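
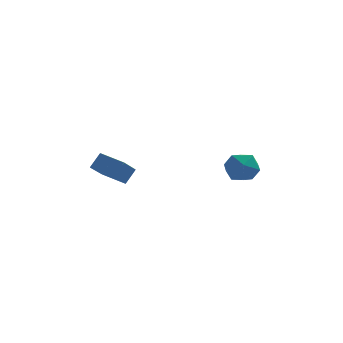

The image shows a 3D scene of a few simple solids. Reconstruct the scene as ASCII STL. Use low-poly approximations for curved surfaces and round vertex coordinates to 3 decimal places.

solid 
facet normal -0.456 -0.392 -0.799
outer loop
vertex -3.493 -5.107 3.828
vertex -4.778 -4.488 4.258
vertex -3.038 -3.399 2.731
endloop
endfacet
facet normal 0.863 -0.415 -0.288
outer loop
vertex -2.542 -2.972 3.602
vertex -3.493 -5.107 3.828
vertex -3.038 -3.399 2.731
endloop
endfacet
facet normal -0.456 -0.392 -0.799
outer loop
vertex -3.038 -3.399 2.731
vertex -4.778 -4.488 4.258
vertex -4.324 -2.781 3.161
endloop
endfacet
facet normal 0.218 0.821 -0.527
outer loop
vertex -4.324 -2.781 3.161
vertex -2.542 -2.972 3.602
vertex -3.038 -3.399 2.731
endloop
endfacet
facet normal -0.219 -0.821 0.527
outer loop
vertex -3.493 -5.107 3.828
vertex -4.282 -4.061 5.129
vertex -4.778 -4.488 4.258
endloop
endfacet
facet normal 0.863 -0.415 -0.289
outer loop
vertex -2.996 -4.679 4.699
vertex -3.493 -5.107 3.828
vertex -2.542 -2.972 3.602
endloop
endfacet
facet normal -0.218 -0.821 0.528
outer loop
vertex -2.996 -4.679 4.699
vertex -4.282 -4.061 5.129
vertex -3.493 -5.107 3.828
endloop
endfacet
facet normal -0.863 0.415 0.288
outer loop
vertex -4.778 -4.488 4.258
vertex -4.282 -4.061 5.129
vertex -4.324 -2.781 3.161
endloop
endfacet
facet normal 0.219 0.821 -0.528
outer loop
vertex -3.827 -2.353 4.032
vertex -2.542 -2.972 3.602
vertex -4.324 -2.781 3.161
endloop
endfacet
facet normal -0.863 0.415 0.288
outer loop
vertex -4.324 -2.781 3.161
vertex -4.282 -4.061 5.129
vertex -3.827 -2.353 4.032
endloop
endfacet
facet normal 0.456 0.392 0.799
outer loop
vertex -3.827 -2.353 4.032
vertex -2.996 -4.679 4.699
vertex -2.542 -2.972 3.602
endloop
endfacet
facet normal 0.456 0.392 0.799
outer loop
vertex -4.282 -4.061 5.129
vertex -2.996 -4.679 4.699
vertex -3.827 -2.353 4.032
endloop
endfacet
facet normal 0.505 0.674 -0.539
outer loop
vertex 3.546 -2.102 2.711
vertex 2.896 -1.301 3.104
vertex 3.824 -1.57 3.638
endloop
endfacet
facet normal 0.927 0.129 -0.352
outer loop
vertex 3.546 -2.102 2.711
vertex 3.824 -1.57 3.638
vertex 3.951 -2.664 3.57
endloop
endfacet
facet normal 0.639 -0.470 -0.609
outer loop
vertex 3.546 -2.102 2.711
vertex 3.951 -2.664 3.57
vertex 3.102 -3.072 2.994
endloop
endfacet
facet normal 0.039 -0.296 -0.954
outer loop
vertex 3.546 -2.102 2.711
vertex 3.102 -3.072 2.994
vertex 2.449 -2.229 2.706
endloop
endfacet
facet normal -0.043 0.411 -0.910
outer loop
vertex 3.546 -2.102 2.711
vertex 2.449 -2.229 2.706
vertex 2.896 -1.301 3.104
endloop
endfacet
facet normal 0.929 0.085 0.360
outer loop
vertex 3.951 -2.664 3.57
vertex 3.824 -1.57 3.638
vertex 3.551 -2.211 4.494
endloop
endfacet
facet normal 0.247 0.967 0.058
outer loop
vertex 3.824 -1.57 3.638
vertex 2.896 -1.301 3.104
vertex 2.898 -1.368 4.206
endloop
endfacet
facet normal -0.641 0.542 -0.543
outer loop
vertex 2.896 -1.301 3.104
vertex 2.449 -2.229 2.706
vertex 2.049 -1.776 3.63
endloop
endfacet
facet normal -0.508 -0.604 -0.614
outer loop
vertex 2.449 -2.229 2.706
vertex 3.102 -3.072 2.994
vertex 2.176 -2.87 3.562
endloop
endfacet
facet normal 0.462 -0.885 -0.055
outer loop
vertex 3.102 -3.072 2.994
vertex 3.951 -2.664 3.57
vertex 3.104 -3.139 4.096
endloop
endfacet
facet normal -0.039 0.296 0.954
outer loop
vertex 2.454 -2.338 4.489
vertex 3.551 -2.211 4.494
vertex 2.898 -1.368 4.206
endloop
endfacet
facet normal -0.639 0.470 0.609
outer loop
vertex 2.454 -2.338 4.489
vertex 2.898 -1.368 4.206
vertex 2.049 -1.776 3.63
endloop
endfacet
facet normal -0.927 -0.129 0.352
outer loop
vertex 2.454 -2.338 4.489
vertex 2.049 -1.776 3.63
vertex 2.176 -2.87 3.562
endloop
endfacet
facet normal -0.505 -0.674 0.539
outer loop
vertex 2.454 -2.338 4.489
vertex 2.176 -2.87 3.562
vertex 3.104 -3.139 4.096
endloop
endfacet
facet normal 0.043 -0.411 0.910
outer loop
vertex 2.454 -2.338 4.489
vertex 3.104 -3.139 4.096
vertex 3.551 -2.211 4.494
endloop
endfacet
facet normal 0.508 0.604 0.614
outer loop
vertex 2.898 -1.368 4.206
vertex 3.551 -2.211 4.494
vertex 3.824 -1.57 3.638
endloop
endfacet
facet normal -0.462 0.885 0.055
outer loop
vertex 2.049 -1.776 3.63
vertex 2.898 -1.368 4.206
vertex 2.896 -1.301 3.104
endloop
endfacet
facet normal -0.929 -0.085 -0.360
outer loop
vertex 2.176 -2.87 3.562
vertex 2.049 -1.776 3.63
vertex 2.449 -2.229 2.706
endloop
endfacet
facet normal -0.247 -0.967 -0.058
outer loop
vertex 3.104 -3.139 4.096
vertex 2.176 -2.87 3.562
vertex 3.102 -3.072 2.994
endloop
endfacet
facet normal 0.641 -0.542 0.543
outer loop
vertex 3.551 -2.211 4.494
vertex 3.104 -3.139 4.096
vertex 3.951 -2.664 3.57
endloop
endfacet

endsolid


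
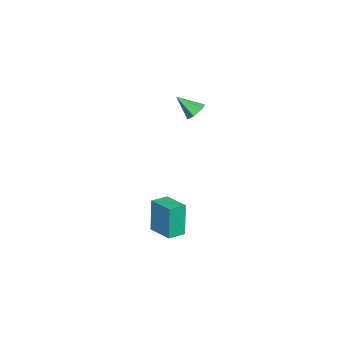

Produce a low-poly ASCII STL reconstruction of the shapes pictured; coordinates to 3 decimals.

solid 
facet normal -0.621 -0.778 -0.094
outer loop
vertex 3.522 -3.219 -2.592
vertex 2.711 -2.559 -2.694
vertex 3.8 -3.194 -4.633
endloop
endfacet
facet normal 0.772 -0.628 0.097
outer loop
vertex 4.769 -1.981 -4.486
vertex 3.522 -3.219 -2.592
vertex 3.8 -3.194 -4.633
endloop
endfacet
facet normal -0.621 -0.778 -0.094
outer loop
vertex 3.8 -3.194 -4.633
vertex 2.711 -2.559 -2.694
vertex 2.989 -2.535 -4.735
endloop
endfacet
facet normal 0.135 0.012 -0.991
outer loop
vertex 2.989 -2.535 -4.735
vertex 4.769 -1.981 -4.486
vertex 3.8 -3.194 -4.633
endloop
endfacet
facet normal -0.135 -0.012 0.991
outer loop
vertex 3.522 -3.219 -2.592
vertex 3.68 -1.346 -2.547
vertex 2.711 -2.559 -2.694
endloop
endfacet
facet normal 0.772 -0.628 0.098
outer loop
vertex 4.491 -2.005 -2.445
vertex 3.522 -3.219 -2.592
vertex 4.769 -1.981 -4.486
endloop
endfacet
facet normal -0.135 -0.012 0.991
outer loop
vertex 4.491 -2.005 -2.445
vertex 3.68 -1.346 -2.547
vertex 3.522 -3.219 -2.592
endloop
endfacet
facet normal -0.772 0.628 -0.098
outer loop
vertex 2.711 -2.559 -2.694
vertex 3.68 -1.346 -2.547
vertex 2.989 -2.535 -4.735
endloop
endfacet
facet normal 0.135 0.012 -0.991
outer loop
vertex 3.958 -1.321 -4.588
vertex 4.769 -1.981 -4.486
vertex 2.989 -2.535 -4.735
endloop
endfacet
facet normal -0.772 0.628 -0.097
outer loop
vertex 2.989 -2.535 -4.735
vertex 3.68 -1.346 -2.547
vertex 3.958 -1.321 -4.588
endloop
endfacet
facet normal 0.621 0.778 0.094
outer loop
vertex 3.958 -1.321 -4.588
vertex 4.491 -2.005 -2.445
vertex 4.769 -1.981 -4.486
endloop
endfacet
facet normal 0.621 0.778 0.094
outer loop
vertex 3.68 -1.346 -2.547
vertex 4.491 -2.005 -2.445
vertex 3.958 -1.321 -4.588
endloop
endfacet
facet normal 0.055 0.749 -0.660
outer loop
vertex 1.536 -1.735 2.652
vertex 1.16 -1.361 3.045
vertex 1.817 -1.352 3.11
endloop
endfacet
facet normal 0.819 -0.574 -0.023
outer loop
vertex 1.536 -1.735 2.652
vertex 1.817 -1.352 3.11
vertex 1.08 -2.439 3.995
endloop
endfacet
facet normal 0.055 0.749 -0.660
outer loop
vertex 1.817 -1.352 3.11
vertex 1.16 -1.361 3.045
vertex 1.441 -0.978 3.503
endloop
endfacet
facet normal 0.742 0.042 0.669
outer loop
vertex 1.817 -1.352 3.11
vertex 1.441 -0.978 3.503
vertex 1.08 -2.439 3.995
endloop
endfacet
facet normal 0.056 0.749 -0.661
outer loop
vertex 1.441 -0.978 3.503
vertex 1.16 -1.361 3.045
vertex 0.784 -0.987 3.437
endloop
endfacet
facet normal -0.099 0.339 0.935
outer loop
vertex 1.441 -0.978 3.503
vertex 0.784 -0.987 3.437
vertex 1.08 -2.439 3.995
endloop
endfacet
facet normal 0.056 0.749 -0.660
outer loop
vertex 0.784 -0.987 3.437
vertex 1.16 -1.361 3.045
vertex 0.504 -1.37 2.979
endloop
endfacet
facet normal -0.860 0.020 0.509
outer loop
vertex 0.784 -0.987 3.437
vertex 0.504 -1.37 2.979
vertex 1.08 -2.439 3.995
endloop
endfacet
facet normal 0.056 0.750 -0.660
outer loop
vertex 0.504 -1.37 2.979
vertex 1.16 -1.361 3.045
vertex 0.88 -1.744 2.586
endloop
endfacet
facet normal -0.783 -0.595 -0.182
outer loop
vertex 0.504 -1.37 2.979
vertex 0.88 -1.744 2.586
vertex 1.08 -2.439 3.995
endloop
endfacet
facet normal 0.056 0.750 -0.660
outer loop
vertex 0.88 -1.744 2.586
vertex 1.16 -1.361 3.045
vertex 1.536 -1.735 2.652
endloop
endfacet
facet normal 0.057 -0.892 -0.448
outer loop
vertex 0.88 -1.744 2.586
vertex 1.536 -1.735 2.652
vertex 1.08 -2.439 3.995
endloop
endfacet

endsolid


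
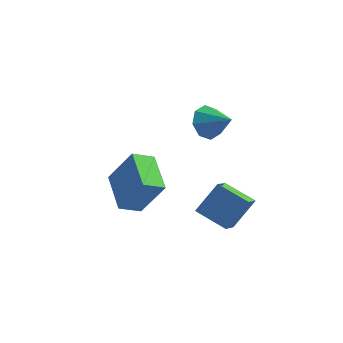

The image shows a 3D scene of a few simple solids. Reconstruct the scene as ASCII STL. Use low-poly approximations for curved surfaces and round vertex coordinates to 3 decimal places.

solid 
facet normal -0.362 -0.484 -0.797
outer loop
vertex 1.602 -1.06 -1.46
vertex 1.419 0.006 -2.025
vertex 3.038 -1.135 -2.066
endloop
endfacet
facet normal 0.150 -0.874 0.463
outer loop
vertex 3.641 -0.326 -0.735
vertex 1.602 -1.06 -1.46
vertex 3.038 -1.135 -2.066
endloop
endfacet
facet normal -0.362 -0.484 -0.797
outer loop
vertex 3.038 -1.135 -2.066
vertex 1.419 0.006 -2.025
vertex 2.855 -0.069 -2.631
endloop
endfacet
facet normal 0.920 -0.048 -0.388
outer loop
vertex 2.855 -0.069 -2.631
vertex 3.641 -0.326 -0.735
vertex 3.038 -1.135 -2.066
endloop
endfacet
facet normal -0.920 0.048 0.388
outer loop
vertex 1.602 -1.06 -1.46
vertex 2.022 0.815 -0.694
vertex 1.419 0.006 -2.025
endloop
endfacet
facet normal 0.150 -0.874 0.463
outer loop
vertex 2.205 -0.251 -0.129
vertex 1.602 -1.06 -1.46
vertex 3.641 -0.326 -0.735
endloop
endfacet
facet normal -0.920 0.048 0.388
outer loop
vertex 2.205 -0.251 -0.129
vertex 2.022 0.815 -0.694
vertex 1.602 -1.06 -1.46
endloop
endfacet
facet normal -0.150 0.874 -0.463
outer loop
vertex 1.419 0.006 -2.025
vertex 2.022 0.815 -0.694
vertex 2.855 -0.069 -2.631
endloop
endfacet
facet normal 0.920 -0.048 -0.388
outer loop
vertex 3.458 0.74 -1.3
vertex 3.641 -0.326 -0.735
vertex 2.855 -0.069 -2.631
endloop
endfacet
facet normal -0.150 0.874 -0.463
outer loop
vertex 2.855 -0.069 -2.631
vertex 2.022 0.815 -0.694
vertex 3.458 0.74 -1.3
endloop
endfacet
facet normal 0.362 0.484 0.797
outer loop
vertex 3.458 0.74 -1.3
vertex 2.205 -0.251 -0.129
vertex 3.641 -0.326 -0.735
endloop
endfacet
facet normal 0.362 0.484 0.797
outer loop
vertex 2.022 0.815 -0.694
vertex 2.205 -0.251 -0.129
vertex 3.458 0.74 -1.3
endloop
endfacet
facet normal -0.882 0.177 -0.436
outer loop
vertex 2.203 -0.019 2.736
vertex 1.789 -0.352 3.438
vertex 2.067 0.449 3.201
endloop
endfacet
facet normal 0.821 0.504 -0.267
outer loop
vertex 2.203 -0.019 2.736
vertex 2.067 0.449 3.201
vertex 2.971 -0.588 4.022
endloop
endfacet
facet normal -0.882 0.177 -0.437
outer loop
vertex 2.067 0.449 3.201
vertex 1.789 -0.352 3.438
vertex 1.768 0.448 3.804
endloop
endfacet
facet normal 0.592 0.750 0.295
outer loop
vertex 2.067 0.449 3.201
vertex 1.768 0.448 3.804
vertex 2.971 -0.588 4.022
endloop
endfacet
facet normal -0.882 0.177 -0.437
outer loop
vertex 1.768 0.448 3.804
vertex 1.789 -0.352 3.438
vertex 1.481 -0.021 4.193
endloop
endfacet
facet normal 0.285 0.503 0.816
outer loop
vertex 1.768 0.448 3.804
vertex 1.481 -0.021 4.193
vertex 2.971 -0.588 4.022
endloop
endfacet
facet normal -0.882 0.177 -0.437
outer loop
vertex 1.481 -0.021 4.193
vertex 1.789 -0.352 3.438
vertex 1.375 -0.684 4.139
endloop
endfacet
facet normal 0.078 -0.093 0.993
outer loop
vertex 1.481 -0.021 4.193
vertex 1.375 -0.684 4.139
vertex 2.971 -0.588 4.022
endloop
endfacet
facet normal -0.882 0.178 -0.437
outer loop
vertex 1.375 -0.684 4.139
vertex 1.789 -0.352 3.438
vertex 1.511 -1.152 3.674
endloop
endfacet
facet normal 0.094 -0.688 0.720
outer loop
vertex 1.375 -0.684 4.139
vertex 1.511 -1.152 3.674
vertex 2.971 -0.588 4.022
endloop
endfacet
facet normal -0.882 0.178 -0.437
outer loop
vertex 1.511 -1.152 3.674
vertex 1.789 -0.352 3.438
vertex 1.81 -1.151 3.071
endloop
endfacet
facet normal 0.323 -0.933 0.158
outer loop
vertex 1.511 -1.152 3.674
vertex 1.81 -1.151 3.071
vertex 2.971 -0.588 4.022
endloop
endfacet
facet normal -0.882 0.177 -0.437
outer loop
vertex 1.81 -1.151 3.071
vertex 1.789 -0.352 3.438
vertex 2.097 -0.682 2.682
endloop
endfacet
facet normal 0.630 -0.687 -0.363
outer loop
vertex 1.81 -1.151 3.071
vertex 2.097 -0.682 2.682
vertex 2.971 -0.588 4.022
endloop
endfacet
facet normal -0.882 0.177 -0.437
outer loop
vertex 2.097 -0.682 2.682
vertex 1.789 -0.352 3.438
vertex 2.203 -0.019 2.736
endloop
endfacet
facet normal 0.837 -0.090 -0.540
outer loop
vertex 2.097 -0.682 2.682
vertex 2.203 -0.019 2.736
vertex 2.971 -0.588 4.022
endloop
endfacet
facet normal -0.555 -0.730 0.399
outer loop
vertex -0.029 -2.486 0.397
vertex -1.294 -1.107 1.158
vertex -1.13 -2.568 -1.283
endloop
endfacet
facet normal 0.626 -0.682 -0.377
outer loop
vertex -0.526 -1.773 -1.718
vertex -0.029 -2.486 0.397
vertex -1.13 -2.568 -1.283
endloop
endfacet
facet normal -0.554 -0.730 0.400
outer loop
vertex -1.13 -2.568 -1.283
vertex -1.294 -1.107 1.158
vertex -2.395 -1.19 -0.521
endloop
endfacet
facet normal -0.548 -0.041 -0.836
outer loop
vertex -2.395 -1.19 -0.521
vertex -0.526 -1.773 -1.718
vertex -1.13 -2.568 -1.283
endloop
endfacet
facet normal 0.548 0.041 0.836
outer loop
vertex -0.029 -2.486 0.397
vertex -0.69 -0.312 0.723
vertex -1.294 -1.107 1.158
endloop
endfacet
facet normal 0.627 -0.682 -0.377
outer loop
vertex 0.575 -1.69 -0.039
vertex -0.029 -2.486 0.397
vertex -0.526 -1.773 -1.718
endloop
endfacet
facet normal 0.548 0.041 0.835
outer loop
vertex 0.575 -1.69 -0.039
vertex -0.69 -0.312 0.723
vertex -0.029 -2.486 0.397
endloop
endfacet
facet normal -0.626 0.682 0.377
outer loop
vertex -1.294 -1.107 1.158
vertex -0.69 -0.312 0.723
vertex -2.395 -1.19 -0.521
endloop
endfacet
facet normal -0.548 -0.042 -0.835
outer loop
vertex -1.791 -0.394 -0.957
vertex -0.526 -1.773 -1.718
vertex -2.395 -1.19 -0.521
endloop
endfacet
facet normal -0.626 0.682 0.377
outer loop
vertex -2.395 -1.19 -0.521
vertex -0.69 -0.312 0.723
vertex -1.791 -0.394 -0.957
endloop
endfacet
facet normal 0.555 0.730 -0.400
outer loop
vertex -1.791 -0.394 -0.957
vertex 0.575 -1.69 -0.039
vertex -0.526 -1.773 -1.718
endloop
endfacet
facet normal 0.555 0.730 -0.399
outer loop
vertex -0.69 -0.312 0.723
vertex 0.575 -1.69 -0.039
vertex -1.791 -0.394 -0.957
endloop
endfacet

endsolid


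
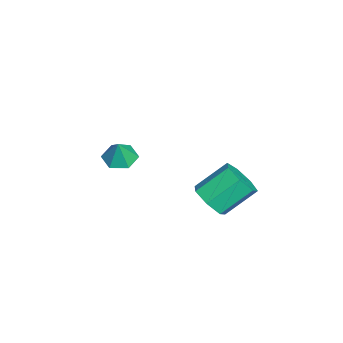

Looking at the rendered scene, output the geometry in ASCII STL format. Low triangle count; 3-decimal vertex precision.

solid 
facet normal 0.307 -0.714 -0.629
outer loop
vertex 5.199 2.186 -0.733
vertex 4.283 2.242 -1.243
vertex 5.167 2.78 -1.423
endloop
endfacet
facet normal 0.951 0.254 0.174
outer loop
vertex 5.199 2.186 -0.733
vertex 5.167 2.78 -1.423
vertex 4.593 3.602 0.512
endloop
endfacet
facet normal 0.951 0.255 0.174
outer loop
vertex 4.593 3.602 0.512
vertex 5.167 2.78 -1.423
vertex 4.56 4.195 -0.178
endloop
endfacet
facet normal -0.306 0.715 0.629
outer loop
vertex 4.593 3.602 0.512
vertex 4.56 4.195 -0.178
vertex 3.677 3.658 0.003
endloop
endfacet
facet normal 0.307 -0.714 -0.629
outer loop
vertex 5.167 2.78 -1.423
vertex 4.283 2.242 -1.243
vertex 4.469 2.969 -1.978
endloop
endfacet
facet normal 0.565 0.668 -0.484
outer loop
vertex 5.167 2.78 -1.423
vertex 4.469 2.969 -1.978
vertex 4.56 4.195 -0.178
endloop
endfacet
facet normal 0.565 0.668 -0.484
outer loop
vertex 4.56 4.195 -0.178
vertex 4.469 2.969 -1.978
vertex 3.862 4.384 -0.733
endloop
endfacet
facet normal -0.306 0.715 0.628
outer loop
vertex 4.56 4.195 -0.178
vertex 3.862 4.384 -0.733
vertex 3.677 3.658 0.003
endloop
endfacet
facet normal 0.306 -0.714 -0.629
outer loop
vertex 4.469 2.969 -1.978
vertex 4.283 2.242 -1.243
vertex 3.631 2.611 -1.979
endloop
endfacet
facet normal -0.246 0.579 -0.778
outer loop
vertex 4.469 2.969 -1.978
vertex 3.631 2.611 -1.979
vertex 3.862 4.384 -0.733
endloop
endfacet
facet normal -0.247 0.578 -0.777
outer loop
vertex 3.862 4.384 -0.733
vertex 3.631 2.611 -1.979
vertex 3.025 4.026 -0.733
endloop
endfacet
facet normal -0.306 0.715 0.629
outer loop
vertex 3.862 4.384 -0.733
vertex 3.025 4.026 -0.733
vertex 3.677 3.658 0.003
endloop
endfacet
facet normal 0.306 -0.715 -0.629
outer loop
vertex 3.631 2.611 -1.979
vertex 4.283 2.242 -1.243
vertex 3.284 1.975 -1.425
endloop
endfacet
facet normal -0.873 0.054 -0.485
outer loop
vertex 3.631 2.611 -1.979
vertex 3.284 1.975 -1.425
vertex 3.025 4.026 -0.733
endloop
endfacet
facet normal -0.872 0.054 -0.486
outer loop
vertex 3.025 4.026 -0.733
vertex 3.284 1.975 -1.425
vertex 2.678 3.39 -0.18
endloop
endfacet
facet normal -0.307 0.714 0.629
outer loop
vertex 3.025 4.026 -0.733
vertex 2.678 3.39 -0.18
vertex 3.677 3.658 0.003
endloop
endfacet
facet normal 0.306 -0.715 -0.629
outer loop
vertex 3.284 1.975 -1.425
vertex 4.283 2.242 -1.243
vertex 3.69 1.541 -0.734
endloop
endfacet
facet normal -0.841 -0.512 0.173
outer loop
vertex 3.284 1.975 -1.425
vertex 3.69 1.541 -0.734
vertex 2.678 3.39 -0.18
endloop
endfacet
facet normal -0.842 -0.512 0.172
outer loop
vertex 2.678 3.39 -0.18
vertex 3.69 1.541 -0.734
vertex 3.083 2.956 0.511
endloop
endfacet
facet normal -0.307 0.715 0.629
outer loop
vertex 2.678 3.39 -0.18
vertex 3.083 2.956 0.511
vertex 3.677 3.658 0.003
endloop
endfacet
facet normal 0.306 -0.715 -0.628
outer loop
vertex 3.69 1.541 -0.734
vertex 4.283 2.242 -1.243
vertex 4.542 1.635 -0.426
endloop
endfacet
facet normal -0.177 -0.692 0.700
outer loop
vertex 3.69 1.541 -0.734
vertex 4.542 1.635 -0.426
vertex 3.083 2.956 0.511
endloop
endfacet
facet normal -0.177 -0.692 0.700
outer loop
vertex 3.083 2.956 0.511
vertex 4.542 1.635 -0.426
vertex 3.936 3.05 0.819
endloop
endfacet
facet normal -0.306 0.714 0.629
outer loop
vertex 3.083 2.956 0.511
vertex 3.936 3.05 0.819
vertex 3.677 3.658 0.003
endloop
endfacet
facet normal 0.306 -0.715 -0.628
outer loop
vertex 4.542 1.635 -0.426
vertex 4.283 2.242 -1.243
vertex 5.199 2.186 -0.733
endloop
endfacet
facet normal 0.621 -0.350 0.701
outer loop
vertex 4.542 1.635 -0.426
vertex 5.199 2.186 -0.733
vertex 3.936 3.05 0.819
endloop
endfacet
facet normal 0.622 -0.350 0.701
outer loop
vertex 3.936 3.05 0.819
vertex 5.199 2.186 -0.733
vertex 4.593 3.602 0.512
endloop
endfacet
facet normal -0.306 0.714 0.629
outer loop
vertex 3.936 3.05 0.819
vertex 4.593 3.602 0.512
vertex 3.677 3.658 0.003
endloop
endfacet
facet normal -0.364 0.015 -0.931
outer loop
vertex -0.535 -2.865 -2.877
vertex -1.293 -2.44 -2.574
vertex -0.568 -1.946 -2.849
endloop
endfacet
facet normal 0.986 0.030 0.165
outer loop
vertex -0.535 -2.865 -2.877
vertex -0.568 -1.946 -2.849
vertex -0.807 -2.46 -1.326
endloop
endfacet
facet normal -0.363 0.015 -0.932
outer loop
vertex -0.568 -1.946 -2.849
vertex -1.293 -2.44 -2.574
vertex -1.325 -1.521 -2.547
endloop
endfacet
facet normal 0.560 0.754 0.342
outer loop
vertex -0.568 -1.946 -2.849
vertex -1.325 -1.521 -2.547
vertex -0.807 -2.46 -1.326
endloop
endfacet
facet normal -0.363 0.015 -0.932
outer loop
vertex -1.325 -1.521 -2.547
vertex -1.293 -2.44 -2.574
vertex -2.051 -2.015 -2.272
endloop
endfacet
facet normal -0.241 0.717 0.654
outer loop
vertex -1.325 -1.521 -2.547
vertex -2.051 -2.015 -2.272
vertex -0.807 -2.46 -1.326
endloop
endfacet
facet normal -0.363 0.015 -0.932
outer loop
vertex -2.051 -2.015 -2.272
vertex -1.293 -2.44 -2.574
vertex -2.019 -2.934 -2.299
endloop
endfacet
facet normal -0.615 -0.045 0.787
outer loop
vertex -2.051 -2.015 -2.272
vertex -2.019 -2.934 -2.299
vertex -0.807 -2.46 -1.326
endloop
endfacet
facet normal -0.364 0.016 -0.931
outer loop
vertex -2.019 -2.934 -2.299
vertex -1.293 -2.44 -2.574
vertex -1.261 -3.359 -2.602
endloop
endfacet
facet normal -0.188 -0.770 0.610
outer loop
vertex -2.019 -2.934 -2.299
vertex -1.261 -3.359 -2.602
vertex -0.807 -2.46 -1.326
endloop
endfacet
facet normal -0.364 0.016 -0.931
outer loop
vertex -1.261 -3.359 -2.602
vertex -1.293 -2.44 -2.574
vertex -0.535 -2.865 -2.877
endloop
endfacet
facet normal 0.612 -0.733 0.299
outer loop
vertex -1.261 -3.359 -2.602
vertex -0.535 -2.865 -2.877
vertex -0.807 -2.46 -1.326
endloop
endfacet

endsolid


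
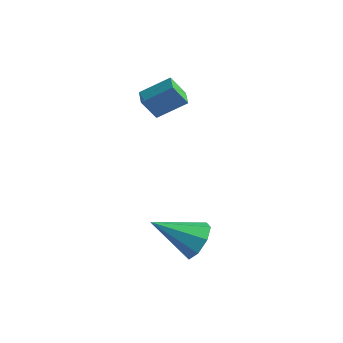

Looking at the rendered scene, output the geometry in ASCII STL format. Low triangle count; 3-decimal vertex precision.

solid 
facet normal -0.345 -0.412 0.843
outer loop
vertex -1.629 2.076 4.669
vertex -2.257 2.663 4.699
vertex -2.49 1.195 3.886
endloop
endfacet
facet normal 0.730 -0.683 -0.035
outer loop
vertex -2.103 1.657 2.941
vertex -1.629 2.076 4.669
vertex -2.49 1.195 3.886
endloop
endfacet
facet normal -0.346 -0.412 0.843
outer loop
vertex -2.49 1.195 3.886
vertex -2.257 2.663 4.699
vertex -3.118 1.782 3.915
endloop
endfacet
facet normal -0.589 -0.604 -0.537
outer loop
vertex -3.118 1.782 3.915
vertex -2.103 1.657 2.941
vertex -2.49 1.195 3.886
endloop
endfacet
facet normal 0.590 0.604 0.537
outer loop
vertex -1.629 2.076 4.669
vertex -1.87 3.125 3.754
vertex -2.257 2.663 4.699
endloop
endfacet
facet normal 0.730 -0.683 -0.035
outer loop
vertex -1.242 2.538 3.725
vertex -1.629 2.076 4.669
vertex -2.103 1.657 2.941
endloop
endfacet
facet normal 0.589 0.604 0.537
outer loop
vertex -1.242 2.538 3.725
vertex -1.87 3.125 3.754
vertex -1.629 2.076 4.669
endloop
endfacet
facet normal -0.730 0.683 0.035
outer loop
vertex -2.257 2.663 4.699
vertex -1.87 3.125 3.754
vertex -3.118 1.782 3.915
endloop
endfacet
facet normal -0.590 -0.603 -0.537
outer loop
vertex -2.731 2.244 2.971
vertex -2.103 1.657 2.941
vertex -3.118 1.782 3.915
endloop
endfacet
facet normal -0.730 0.683 0.035
outer loop
vertex -3.118 1.782 3.915
vertex -1.87 3.125 3.754
vertex -2.731 2.244 2.971
endloop
endfacet
facet normal 0.345 0.413 -0.843
outer loop
vertex -2.731 2.244 2.971
vertex -1.242 2.538 3.725
vertex -2.103 1.657 2.941
endloop
endfacet
facet normal 0.346 0.412 -0.843
outer loop
vertex -1.87 3.125 3.754
vertex -1.242 2.538 3.725
vertex -2.731 2.244 2.971
endloop
endfacet
facet normal 0.644 0.560 -0.521
outer loop
vertex 2.402 -0.398 -0.134
vertex 2.048 -0.721 -0.919
vertex 1.868 -0.004 -0.371
endloop
endfacet
facet normal -0.149 0.353 0.924
outer loop
vertex 2.402 -0.398 -0.134
vertex 1.868 -0.004 -0.371
vertex 0.712 -1.879 0.159
endloop
endfacet
facet normal 0.645 0.560 -0.521
outer loop
vertex 1.868 -0.004 -0.371
vertex 2.048 -0.721 -0.919
vertex 1.44 -0.03 -0.929
endloop
endfacet
facet normal -0.673 0.554 0.490
outer loop
vertex 1.868 -0.004 -0.371
vertex 1.44 -0.03 -0.929
vertex 0.712 -1.879 0.159
endloop
endfacet
facet normal 0.645 0.560 -0.520
outer loop
vertex 1.44 -0.03 -0.929
vertex 2.048 -0.721 -0.919
vertex 1.368 -0.461 -1.482
endloop
endfacet
facet normal -0.945 0.305 -0.115
outer loop
vertex 1.44 -0.03 -0.929
vertex 1.368 -0.461 -1.482
vertex 0.712 -1.879 0.159
endloop
endfacet
facet normal 0.645 0.559 -0.521
outer loop
vertex 1.368 -0.461 -1.482
vertex 2.048 -0.721 -0.919
vertex 1.694 -1.044 -1.704
endloop
endfacet
facet normal -0.807 -0.247 -0.536
outer loop
vertex 1.368 -0.461 -1.482
vertex 1.694 -1.044 -1.704
vertex 0.712 -1.879 0.159
endloop
endfacet
facet normal 0.645 0.559 -0.521
outer loop
vertex 1.694 -1.044 -1.704
vertex 2.048 -0.721 -0.919
vertex 2.227 -1.438 -1.467
endloop
endfacet
facet normal -0.340 -0.778 -0.528
outer loop
vertex 1.694 -1.044 -1.704
vertex 2.227 -1.438 -1.467
vertex 0.712 -1.879 0.159
endloop
endfacet
facet normal 0.646 0.559 -0.520
outer loop
vertex 2.227 -1.438 -1.467
vertex 2.048 -0.721 -0.919
vertex 2.655 -1.412 -0.908
endloop
endfacet
facet normal 0.183 -0.979 -0.095
outer loop
vertex 2.227 -1.438 -1.467
vertex 2.655 -1.412 -0.908
vertex 0.712 -1.879 0.159
endloop
endfacet
facet normal 0.646 0.559 -0.521
outer loop
vertex 2.655 -1.412 -0.908
vertex 2.048 -0.721 -0.919
vertex 2.727 -0.981 -0.356
endloop
endfacet
facet normal 0.456 -0.730 0.510
outer loop
vertex 2.655 -1.412 -0.908
vertex 2.727 -0.981 -0.356
vertex 0.712 -1.879 0.159
endloop
endfacet
facet normal 0.646 0.558 -0.521
outer loop
vertex 2.727 -0.981 -0.356
vertex 2.048 -0.721 -0.919
vertex 2.402 -0.398 -0.134
endloop
endfacet
facet normal 0.317 -0.178 0.931
outer loop
vertex 2.727 -0.981 -0.356
vertex 2.402 -0.398 -0.134
vertex 0.712 -1.879 0.159
endloop
endfacet

endsolid


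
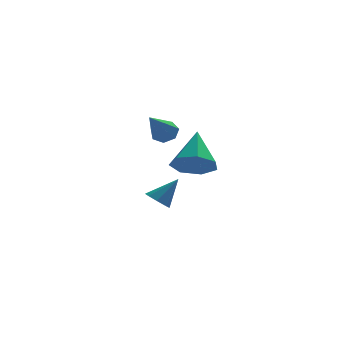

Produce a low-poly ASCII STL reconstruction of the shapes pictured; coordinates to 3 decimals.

solid 
facet normal -0.190 -0.714 -0.674
outer loop
vertex -0.668 -1.984 1.376
vertex -1.386 -1.5 1.066
vertex -0.511 -1.469 0.786
endloop
endfacet
facet normal 0.956 0.042 0.291
outer loop
vertex -0.668 -1.984 1.376
vertex -0.511 -1.469 0.786
vertex -1.034 -0.18 2.314
endloop
endfacet
facet normal -0.190 -0.714 -0.674
outer loop
vertex -0.511 -1.469 0.786
vertex -1.386 -1.5 1.066
vertex -1.013 -0.978 0.408
endloop
endfacet
facet normal 0.765 0.597 -0.241
outer loop
vertex -0.511 -1.469 0.786
vertex -1.013 -0.978 0.408
vertex -1.034 -0.18 2.314
endloop
endfacet
facet normal -0.191 -0.713 -0.674
outer loop
vertex -1.013 -0.978 0.408
vertex -1.386 -1.5 1.066
vertex -1.796 -0.879 0.525
endloop
endfacet
facet normal 0.059 0.921 -0.385
outer loop
vertex -1.013 -0.978 0.408
vertex -1.796 -0.879 0.525
vertex -1.034 -0.18 2.314
endloop
endfacet
facet normal -0.191 -0.713 -0.674
outer loop
vertex -1.796 -0.879 0.525
vertex -1.386 -1.5 1.066
vertex -2.271 -1.248 1.05
endloop
endfacet
facet normal -0.635 0.772 -0.031
outer loop
vertex -1.796 -0.879 0.525
vertex -2.271 -1.248 1.05
vertex -1.034 -0.18 2.314
endloop
endfacet
facet normal -0.191 -0.713 -0.674
outer loop
vertex -2.271 -1.248 1.05
vertex -1.386 -1.5 1.066
vertex -2.08 -1.807 1.587
endloop
endfacet
facet normal -0.791 0.261 0.553
outer loop
vertex -2.271 -1.248 1.05
vertex -2.08 -1.807 1.587
vertex -1.034 -0.18 2.314
endloop
endfacet
facet normal -0.191 -0.713 -0.674
outer loop
vertex -2.08 -1.807 1.587
vertex -1.386 -1.5 1.066
vertex -1.366 -2.135 1.732
endloop
endfacet
facet normal -0.293 -0.227 0.929
outer loop
vertex -2.08 -1.807 1.587
vertex -1.366 -2.135 1.732
vertex -1.034 -0.18 2.314
endloop
endfacet
facet normal -0.190 -0.713 -0.675
outer loop
vertex -1.366 -2.135 1.732
vertex -1.386 -1.5 1.066
vertex -0.668 -1.984 1.376
endloop
endfacet
facet normal 0.485 -0.324 0.812
outer loop
vertex -1.366 -2.135 1.732
vertex -0.668 -1.984 1.376
vertex -1.034 -0.18 2.314
endloop
endfacet
facet normal -0.634 -0.173 -0.754
outer loop
vertex -1.944 1.531 -2.108
vertex -2.325 1.303 -1.735
vertex -2.223 1.834 -1.943
endloop
endfacet
facet normal 0.653 0.723 -0.225
outer loop
vertex -1.944 1.531 -2.108
vertex -2.223 1.834 -1.943
vertex -1.475 1.537 -0.725
endloop
endfacet
facet normal -0.633 -0.174 -0.755
outer loop
vertex -2.223 1.834 -1.943
vertex -2.325 1.303 -1.735
vertex -2.562 1.826 -1.657
endloop
endfacet
facet normal 0.117 0.979 0.167
outer loop
vertex -2.223 1.834 -1.943
vertex -2.562 1.826 -1.657
vertex -1.475 1.537 -0.725
endloop
endfacet
facet normal -0.633 -0.175 -0.754
outer loop
vertex -2.562 1.826 -1.657
vertex -2.325 1.303 -1.735
vertex -2.762 1.511 -1.416
endloop
endfacet
facet normal -0.349 0.699 0.624
outer loop
vertex -2.562 1.826 -1.657
vertex -2.762 1.511 -1.416
vertex -1.475 1.537 -0.725
endloop
endfacet
facet normal -0.634 -0.176 -0.753
outer loop
vertex -2.762 1.511 -1.416
vertex -2.325 1.303 -1.735
vertex -2.705 1.074 -1.362
endloop
endfacet
facet normal -0.473 0.047 0.880
outer loop
vertex -2.762 1.511 -1.416
vertex -2.705 1.074 -1.362
vertex -1.475 1.537 -0.725
endloop
endfacet
facet normal -0.634 -0.176 -0.753
outer loop
vertex -2.705 1.074 -1.362
vertex -2.325 1.303 -1.735
vertex -2.426 0.771 -1.526
endloop
endfacet
facet normal -0.183 -0.593 0.784
outer loop
vertex -2.705 1.074 -1.362
vertex -2.426 0.771 -1.526
vertex -1.475 1.537 -0.725
endloop
endfacet
facet normal -0.634 -0.176 -0.753
outer loop
vertex -2.426 0.771 -1.526
vertex -2.325 1.303 -1.735
vertex -2.087 0.779 -1.813
endloop
endfacet
facet normal 0.353 -0.849 0.393
outer loop
vertex -2.426 0.771 -1.526
vertex -2.087 0.779 -1.813
vertex -1.475 1.537 -0.725
endloop
endfacet
facet normal -0.633 -0.175 -0.754
outer loop
vertex -2.087 0.779 -1.813
vertex -2.325 1.303 -1.735
vertex -1.887 1.094 -2.054
endloop
endfacet
facet normal 0.820 -0.569 -0.064
outer loop
vertex -2.087 0.779 -1.813
vertex -1.887 1.094 -2.054
vertex -1.475 1.537 -0.725
endloop
endfacet
facet normal -0.633 -0.176 -0.754
outer loop
vertex -1.887 1.094 -2.054
vertex -2.325 1.303 -1.735
vertex -1.944 1.531 -2.108
endloop
endfacet
facet normal 0.944 0.083 -0.320
outer loop
vertex -1.887 1.094 -2.054
vertex -1.944 1.531 -2.108
vertex -1.475 1.537 -0.725
endloop
endfacet
facet normal 0.411 0.657 -0.631
outer loop
vertex -1.326 4.021 1.49
vertex -1.654 3.795 1.041
vertex -1.791 4.242 1.417
endloop
endfacet
facet normal 0.058 0.422 0.905
outer loop
vertex -1.326 4.021 1.49
vertex -1.791 4.242 1.417
vertex -2.446 2.525 2.259
endloop
endfacet
facet normal 0.411 0.657 -0.632
outer loop
vertex -1.791 4.242 1.417
vertex -1.654 3.795 1.041
vertex -2.153 4.126 1.061
endloop
endfacet
facet normal -0.679 0.515 0.523
outer loop
vertex -1.791 4.242 1.417
vertex -2.153 4.126 1.061
vertex -2.446 2.525 2.259
endloop
endfacet
facet normal 0.411 0.658 -0.631
outer loop
vertex -2.153 4.126 1.061
vertex -1.654 3.795 1.041
vertex -2.139 3.761 0.69
endloop
endfacet
facet normal -0.988 0.088 -0.124
outer loop
vertex -2.153 4.126 1.061
vertex -2.139 3.761 0.69
vertex -2.446 2.525 2.259
endloop
endfacet
facet normal 0.410 0.659 -0.631
outer loop
vertex -2.139 3.761 0.69
vertex -1.654 3.795 1.041
vertex -1.759 3.422 0.583
endloop
endfacet
facet normal -0.637 -0.540 -0.550
outer loop
vertex -2.139 3.761 0.69
vertex -1.759 3.422 0.583
vertex -2.446 2.525 2.259
endloop
endfacet
facet normal 0.411 0.658 -0.630
outer loop
vertex -1.759 3.422 0.583
vertex -1.654 3.795 1.041
vertex -1.3 3.363 0.821
endloop
endfacet
facet normal 0.110 -0.894 -0.434
outer loop
vertex -1.759 3.422 0.583
vertex -1.3 3.363 0.821
vertex -2.446 2.525 2.259
endloop
endfacet
facet normal 0.410 0.658 -0.632
outer loop
vertex -1.3 3.363 0.821
vertex -1.654 3.795 1.041
vertex -1.107 3.63 1.224
endloop
endfacet
facet normal 0.692 -0.709 0.138
outer loop
vertex -1.3 3.363 0.821
vertex -1.107 3.63 1.224
vertex -2.446 2.525 2.259
endloop
endfacet
facet normal 0.410 0.659 -0.631
outer loop
vertex -1.107 3.63 1.224
vertex -1.654 3.795 1.041
vertex -1.326 4.021 1.49
endloop
endfacet
facet normal 0.669 -0.124 0.733
outer loop
vertex -1.107 3.63 1.224
vertex -1.326 4.021 1.49
vertex -2.446 2.525 2.259
endloop
endfacet

endsolid


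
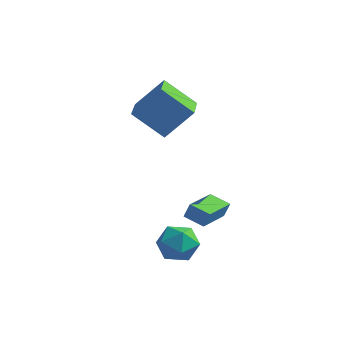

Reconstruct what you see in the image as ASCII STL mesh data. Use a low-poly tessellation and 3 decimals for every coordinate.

solid 
facet normal -0.543 -0.406 -0.735
outer loop
vertex -4.466 1.174 3.209
vertex -5.246 3.028 2.761
vertex -2.817 1.528 1.796
endloop
endfacet
facet normal 0.379 -0.900 0.217
outer loop
vertex -1.634 2.412 3.399
vertex -4.466 1.174 3.209
vertex -2.817 1.528 1.796
endloop
endfacet
facet normal -0.543 -0.406 -0.735
outer loop
vertex -2.817 1.528 1.796
vertex -5.246 3.028 2.761
vertex -3.597 3.381 1.349
endloop
endfacet
facet normal 0.750 0.161 -0.642
outer loop
vertex -3.597 3.381 1.349
vertex -1.634 2.412 3.399
vertex -2.817 1.528 1.796
endloop
endfacet
facet normal -0.750 -0.160 0.642
outer loop
vertex -4.466 1.174 3.209
vertex -4.063 3.912 4.364
vertex -5.246 3.028 2.761
endloop
endfacet
facet normal 0.379 -0.900 0.217
outer loop
vertex -3.283 2.059 4.811
vertex -4.466 1.174 3.209
vertex -1.634 2.412 3.399
endloop
endfacet
facet normal -0.750 -0.161 0.642
outer loop
vertex -3.283 2.059 4.811
vertex -4.063 3.912 4.364
vertex -4.466 1.174 3.209
endloop
endfacet
facet normal -0.378 0.900 -0.217
outer loop
vertex -5.246 3.028 2.761
vertex -4.063 3.912 4.364
vertex -3.597 3.381 1.349
endloop
endfacet
facet normal 0.750 0.160 -0.642
outer loop
vertex -2.414 4.266 2.951
vertex -1.634 2.412 3.399
vertex -3.597 3.381 1.349
endloop
endfacet
facet normal -0.379 0.900 -0.217
outer loop
vertex -3.597 3.381 1.349
vertex -4.063 3.912 4.364
vertex -2.414 4.266 2.951
endloop
endfacet
facet normal 0.543 0.406 0.735
outer loop
vertex -2.414 4.266 2.951
vertex -3.283 2.059 4.811
vertex -1.634 2.412 3.399
endloop
endfacet
facet normal 0.543 0.406 0.735
outer loop
vertex -4.063 3.912 4.364
vertex -3.283 2.059 4.811
vertex -2.414 4.266 2.951
endloop
endfacet
facet normal -0.960 0.093 0.265
outer loop
vertex 1.063 -3.449 0.996
vertex 1.135 -1.439 0.549
vertex 0.829 -3.616 0.207
endloop
endfacet
facet normal -0.035 -0.976 0.217
outer loop
vertex 1.905 -3.721 -0.089
vertex 1.063 -3.449 0.996
vertex 0.829 -3.616 0.207
endloop
endfacet
facet normal -0.960 0.094 0.263
outer loop
vertex 0.829 -3.616 0.207
vertex 1.135 -1.439 0.549
vertex 0.902 -1.607 -0.241
endloop
endfacet
facet normal -0.278 -0.199 -0.940
outer loop
vertex 0.902 -1.607 -0.241
vertex 1.905 -3.721 -0.089
vertex 0.829 -3.616 0.207
endloop
endfacet
facet normal 0.278 0.199 0.940
outer loop
vertex 1.063 -3.449 0.996
vertex 2.211 -1.544 0.253
vertex 1.135 -1.439 0.549
endloop
endfacet
facet normal -0.035 -0.975 0.218
outer loop
vertex 2.138 -3.553 0.701
vertex 1.063 -3.449 0.996
vertex 1.905 -3.721 -0.089
endloop
endfacet
facet normal 0.277 0.200 0.940
outer loop
vertex 2.138 -3.553 0.701
vertex 2.211 -1.544 0.253
vertex 1.063 -3.449 0.996
endloop
endfacet
facet normal 0.035 0.975 -0.218
outer loop
vertex 1.135 -1.439 0.549
vertex 2.211 -1.544 0.253
vertex 0.902 -1.607 -0.241
endloop
endfacet
facet normal -0.277 -0.199 -0.940
outer loop
vertex 1.977 -1.711 -0.536
vertex 1.905 -3.721 -0.089
vertex 0.902 -1.607 -0.241
endloop
endfacet
facet normal 0.035 0.976 -0.217
outer loop
vertex 0.902 -1.607 -0.241
vertex 2.211 -1.544 0.253
vertex 1.977 -1.711 -0.536
endloop
endfacet
facet normal 0.960 -0.093 -0.263
outer loop
vertex 1.977 -1.711 -0.536
vertex 2.138 -3.553 0.701
vertex 1.905 -3.721 -0.089
endloop
endfacet
facet normal 0.960 -0.094 -0.265
outer loop
vertex 2.211 -1.544 0.253
vertex 2.138 -3.553 0.701
vertex 1.977 -1.711 -0.536
endloop
endfacet
facet normal -0.395 0.747 0.535
outer loop
vertex -0.447 -2.037 -2.363
vertex -0.477 -2.72 -1.431
vertex 0.458 -2.074 -1.643
endloop
endfacet
facet normal 0.027 0.999 0.018
outer loop
vertex -0.447 -2.037 -2.363
vertex 0.458 -2.074 -1.643
vertex 0.629 -2.058 -2.787
endloop
endfacet
facet normal -0.224 0.763 -0.606
outer loop
vertex -0.447 -2.037 -2.363
vertex 0.629 -2.058 -2.787
vertex -0.2 -2.695 -3.282
endloop
endfacet
facet normal -0.801 0.363 -0.476
outer loop
vertex -0.447 -2.037 -2.363
vertex -0.2 -2.695 -3.282
vertex -0.884 -3.105 -2.443
endloop
endfacet
facet normal -0.907 0.354 0.230
outer loop
vertex -0.447 -2.037 -2.363
vertex -0.884 -3.105 -2.443
vertex -0.477 -2.72 -1.431
endloop
endfacet
facet normal 0.679 0.726 0.112
outer loop
vertex 0.629 -2.058 -2.787
vertex 0.458 -2.074 -1.643
vertex 1.264 -2.755 -2.117
endloop
endfacet
facet normal -0.004 0.317 0.948
outer loop
vertex 0.458 -2.074 -1.643
vertex -0.477 -2.72 -1.431
vertex 0.58 -3.165 -1.278
endloop
endfacet
facet normal -0.831 -0.319 0.456
outer loop
vertex -0.477 -2.72 -1.431
vertex -0.884 -3.105 -2.443
vertex -0.249 -3.802 -1.773
endloop
endfacet
facet normal -0.660 -0.304 -0.687
outer loop
vertex -0.884 -3.105 -2.443
vertex -0.2 -2.695 -3.282
vertex -0.078 -3.786 -2.917
endloop
endfacet
facet normal 0.274 0.342 -0.899
outer loop
vertex -0.2 -2.695 -3.282
vertex 0.629 -2.058 -2.787
vertex 0.857 -3.14 -3.129
endloop
endfacet
facet normal 0.801 -0.363 0.476
outer loop
vertex 0.827 -3.823 -2.197
vertex 1.264 -2.755 -2.117
vertex 0.58 -3.165 -1.278
endloop
endfacet
facet normal 0.224 -0.763 0.606
outer loop
vertex 0.827 -3.823 -2.197
vertex 0.58 -3.165 -1.278
vertex -0.249 -3.802 -1.773
endloop
endfacet
facet normal -0.027 -0.999 -0.018
outer loop
vertex 0.827 -3.823 -2.197
vertex -0.249 -3.802 -1.773
vertex -0.078 -3.786 -2.917
endloop
endfacet
facet normal 0.395 -0.747 -0.535
outer loop
vertex 0.827 -3.823 -2.197
vertex -0.078 -3.786 -2.917
vertex 0.857 -3.14 -3.129
endloop
endfacet
facet normal 0.907 -0.354 -0.230
outer loop
vertex 0.827 -3.823 -2.197
vertex 0.857 -3.14 -3.129
vertex 1.264 -2.755 -2.117
endloop
endfacet
facet normal 0.660 0.304 0.687
outer loop
vertex 0.58 -3.165 -1.278
vertex 1.264 -2.755 -2.117
vertex 0.458 -2.074 -1.643
endloop
endfacet
facet normal -0.274 -0.342 0.899
outer loop
vertex -0.249 -3.802 -1.773
vertex 0.58 -3.165 -1.278
vertex -0.477 -2.72 -1.431
endloop
endfacet
facet normal -0.679 -0.726 -0.112
outer loop
vertex -0.078 -3.786 -2.917
vertex -0.249 -3.802 -1.773
vertex -0.884 -3.105 -2.443
endloop
endfacet
facet normal 0.004 -0.317 -0.948
outer loop
vertex 0.857 -3.14 -3.129
vertex -0.078 -3.786 -2.917
vertex -0.2 -2.695 -3.282
endloop
endfacet
facet normal 0.831 0.319 -0.456
outer loop
vertex 1.264 -2.755 -2.117
vertex 0.857 -3.14 -3.129
vertex 0.629 -2.058 -2.787
endloop
endfacet

endsolid


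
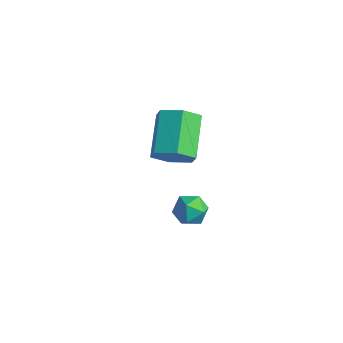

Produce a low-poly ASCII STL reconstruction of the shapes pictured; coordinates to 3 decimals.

solid 
facet normal -0.717 0.460 -0.524
outer loop
vertex 1.503 -0.727 -2.766
vertex 0.907 -1.215 -2.378
vertex 1.138 -0.46 -2.032
endloop
endfacet
facet normal -0.165 0.898 -0.409
outer loop
vertex 1.503 -0.727 -2.766
vertex 1.138 -0.46 -2.032
vertex 1.985 -0.359 -2.153
endloop
endfacet
facet normal 0.419 0.595 -0.686
outer loop
vertex 1.503 -0.727 -2.766
vertex 1.985 -0.359 -2.153
vertex 2.279 -1.052 -2.574
endloop
endfacet
facet normal 0.228 -0.031 -0.973
outer loop
vertex 1.503 -0.727 -2.766
vertex 2.279 -1.052 -2.574
vertex 1.613 -1.581 -2.713
endloop
endfacet
facet normal -0.474 -0.115 -0.873
outer loop
vertex 1.503 -0.727 -2.766
vertex 1.613 -1.581 -2.713
vertex 0.907 -1.215 -2.378
endloop
endfacet
facet normal -0.071 0.953 0.296
outer loop
vertex 1.985 -0.359 -2.153
vertex 1.138 -0.46 -2.032
vertex 1.687 -0.619 -1.387
endloop
endfacet
facet normal -0.963 0.245 0.110
outer loop
vertex 1.138 -0.46 -2.032
vertex 0.907 -1.215 -2.378
vertex 1.021 -1.148 -1.526
endloop
endfacet
facet normal -0.570 -0.684 -0.454
outer loop
vertex 0.907 -1.215 -2.378
vertex 1.613 -1.581 -2.713
vertex 1.315 -1.841 -1.947
endloop
endfacet
facet normal 0.565 -0.549 -0.616
outer loop
vertex 1.613 -1.581 -2.713
vertex 2.279 -1.052 -2.574
vertex 2.162 -1.74 -2.068
endloop
endfacet
facet normal 0.873 0.463 -0.153
outer loop
vertex 2.279 -1.052 -2.574
vertex 1.985 -0.359 -2.153
vertex 2.393 -0.985 -1.722
endloop
endfacet
facet normal -0.228 0.031 0.973
outer loop
vertex 1.797 -1.473 -1.334
vertex 1.687 -0.619 -1.387
vertex 1.021 -1.148 -1.526
endloop
endfacet
facet normal -0.419 -0.595 0.686
outer loop
vertex 1.797 -1.473 -1.334
vertex 1.021 -1.148 -1.526
vertex 1.315 -1.841 -1.947
endloop
endfacet
facet normal 0.165 -0.898 0.409
outer loop
vertex 1.797 -1.473 -1.334
vertex 1.315 -1.841 -1.947
vertex 2.162 -1.74 -2.068
endloop
endfacet
facet normal 0.717 -0.460 0.524
outer loop
vertex 1.797 -1.473 -1.334
vertex 2.162 -1.74 -2.068
vertex 2.393 -0.985 -1.722
endloop
endfacet
facet normal 0.474 0.115 0.873
outer loop
vertex 1.797 -1.473 -1.334
vertex 2.393 -0.985 -1.722
vertex 1.687 -0.619 -1.387
endloop
endfacet
facet normal -0.565 0.549 0.616
outer loop
vertex 1.021 -1.148 -1.526
vertex 1.687 -0.619 -1.387
vertex 1.138 -0.46 -2.032
endloop
endfacet
facet normal -0.873 -0.463 0.153
outer loop
vertex 1.315 -1.841 -1.947
vertex 1.021 -1.148 -1.526
vertex 0.907 -1.215 -2.378
endloop
endfacet
facet normal 0.071 -0.953 -0.296
outer loop
vertex 2.162 -1.74 -2.068
vertex 1.315 -1.841 -1.947
vertex 1.613 -1.581 -2.713
endloop
endfacet
facet normal 0.963 -0.245 -0.110
outer loop
vertex 2.393 -0.985 -1.722
vertex 2.162 -1.74 -2.068
vertex 2.279 -1.052 -2.574
endloop
endfacet
facet normal 0.570 0.684 0.454
outer loop
vertex 1.687 -0.619 -1.387
vertex 2.393 -0.985 -1.722
vertex 1.985 -0.359 -2.153
endloop
endfacet
facet normal 0.554 -0.648 -0.523
outer loop
vertex 2.169 -2.313 3.114
vertex 1.655 -2.076 2.277
vertex 2.489 -1.56 2.521
endloop
endfacet
facet normal 0.770 0.159 0.618
outer loop
vertex 2.169 -2.313 3.114
vertex 2.489 -1.56 2.521
vertex 0.979 -0.921 4.239
endloop
endfacet
facet normal 0.770 0.159 0.618
outer loop
vertex 0.979 -0.921 4.239
vertex 2.489 -1.56 2.521
vertex 1.298 -0.168 3.647
endloop
endfacet
facet normal -0.554 0.647 0.524
outer loop
vertex 0.979 -0.921 4.239
vertex 1.298 -0.168 3.647
vertex 0.465 -0.684 3.403
endloop
endfacet
facet normal 0.554 -0.648 -0.523
outer loop
vertex 2.489 -1.56 2.521
vertex 1.655 -2.076 2.277
vertex 1.975 -1.323 1.684
endloop
endfacet
facet normal 0.659 0.725 -0.199
outer loop
vertex 2.489 -1.56 2.521
vertex 1.975 -1.323 1.684
vertex 1.298 -0.168 3.647
endloop
endfacet
facet normal 0.659 0.725 -0.199
outer loop
vertex 1.298 -0.168 3.647
vertex 1.975 -1.323 1.684
vertex 0.784 0.069 2.81
endloop
endfacet
facet normal -0.554 0.647 0.524
outer loop
vertex 1.298 -0.168 3.647
vertex 0.784 0.069 2.81
vertex 0.465 -0.684 3.403
endloop
endfacet
facet normal 0.553 -0.648 -0.524
outer loop
vertex 1.975 -1.323 1.684
vertex 1.655 -2.076 2.277
vertex 1.141 -1.839 1.441
endloop
endfacet
facet normal -0.112 0.565 -0.817
outer loop
vertex 1.975 -1.323 1.684
vertex 1.141 -1.839 1.441
vertex 0.784 0.069 2.81
endloop
endfacet
facet normal -0.111 0.566 -0.817
outer loop
vertex 0.784 0.069 2.81
vertex 1.141 -1.839 1.441
vertex -0.049 -0.447 2.566
endloop
endfacet
facet normal -0.554 0.647 0.524
outer loop
vertex 0.784 0.069 2.81
vertex -0.049 -0.447 2.566
vertex 0.465 -0.684 3.403
endloop
endfacet
facet normal 0.554 -0.647 -0.524
outer loop
vertex 1.141 -1.839 1.441
vertex 1.655 -2.076 2.277
vertex 0.822 -2.592 2.033
endloop
endfacet
facet normal -0.770 -0.159 -0.618
outer loop
vertex 1.141 -1.839 1.441
vertex 0.822 -2.592 2.033
vertex -0.049 -0.447 2.566
endloop
endfacet
facet normal -0.770 -0.159 -0.618
outer loop
vertex -0.049 -0.447 2.566
vertex 0.822 -2.592 2.033
vertex -0.369 -1.2 3.159
endloop
endfacet
facet normal -0.554 0.648 0.523
outer loop
vertex -0.049 -0.447 2.566
vertex -0.369 -1.2 3.159
vertex 0.465 -0.684 3.403
endloop
endfacet
facet normal 0.554 -0.647 -0.524
outer loop
vertex 0.822 -2.592 2.033
vertex 1.655 -2.076 2.277
vertex 1.336 -2.829 2.87
endloop
endfacet
facet normal -0.659 -0.725 0.199
outer loop
vertex 0.822 -2.592 2.033
vertex 1.336 -2.829 2.87
vertex -0.369 -1.2 3.159
endloop
endfacet
facet normal -0.659 -0.725 0.199
outer loop
vertex -0.369 -1.2 3.159
vertex 1.336 -2.829 2.87
vertex 0.145 -1.437 3.996
endloop
endfacet
facet normal -0.554 0.648 0.523
outer loop
vertex -0.369 -1.2 3.159
vertex 0.145 -1.437 3.996
vertex 0.465 -0.684 3.403
endloop
endfacet
facet normal 0.554 -0.647 -0.524
outer loop
vertex 1.336 -2.829 2.87
vertex 1.655 -2.076 2.277
vertex 2.169 -2.313 3.114
endloop
endfacet
facet normal 0.111 -0.566 0.817
outer loop
vertex 1.336 -2.829 2.87
vertex 2.169 -2.313 3.114
vertex 0.145 -1.437 3.996
endloop
endfacet
facet normal 0.112 -0.565 0.817
outer loop
vertex 0.145 -1.437 3.996
vertex 2.169 -2.313 3.114
vertex 0.979 -0.921 4.239
endloop
endfacet
facet normal -0.553 0.648 0.524
outer loop
vertex 0.145 -1.437 3.996
vertex 0.979 -0.921 4.239
vertex 0.465 -0.684 3.403
endloop
endfacet

endsolid


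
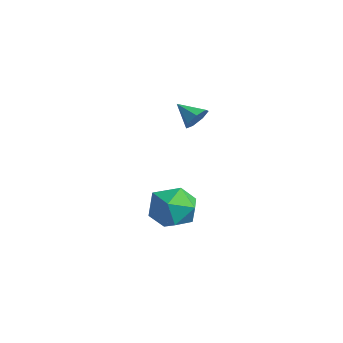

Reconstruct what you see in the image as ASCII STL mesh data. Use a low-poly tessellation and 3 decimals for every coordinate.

solid 
facet normal -0.973 0.137 -0.185
outer loop
vertex 3.109 -2.501 -4.446
vertex 2.874 -3.645 -4.06
vertex 2.854 -2.711 -3.261
endloop
endfacet
facet normal -0.659 0.752 -0.008
outer loop
vertex 3.109 -2.501 -4.446
vertex 2.854 -2.711 -3.261
vertex 3.752 -1.928 -3.567
endloop
endfacet
facet normal -0.130 0.871 -0.473
outer loop
vertex 3.109 -2.501 -4.446
vertex 3.752 -1.928 -3.567
vertex 4.328 -2.38 -4.557
endloop
endfacet
facet normal -0.118 0.329 -0.937
outer loop
vertex 3.109 -2.501 -4.446
vertex 4.328 -2.38 -4.557
vertex 3.785 -3.441 -4.861
endloop
endfacet
facet normal -0.639 -0.125 -0.759
outer loop
vertex 3.109 -2.501 -4.446
vertex 3.785 -3.441 -4.861
vertex 2.874 -3.645 -4.06
endloop
endfacet
facet normal -0.370 0.674 0.639
outer loop
vertex 3.752 -1.928 -3.567
vertex 2.854 -2.711 -3.261
vertex 3.915 -2.719 -2.639
endloop
endfacet
facet normal -0.879 -0.321 0.353
outer loop
vertex 2.854 -2.711 -3.261
vertex 2.874 -3.645 -4.06
vertex 3.372 -3.78 -2.943
endloop
endfacet
facet normal -0.339 -0.745 -0.575
outer loop
vertex 2.874 -3.645 -4.06
vertex 3.785 -3.441 -4.861
vertex 3.948 -4.232 -3.933
endloop
endfacet
facet normal 0.506 -0.012 -0.863
outer loop
vertex 3.785 -3.441 -4.861
vertex 4.328 -2.38 -4.557
vertex 4.846 -3.449 -4.239
endloop
endfacet
facet normal 0.487 0.866 -0.112
outer loop
vertex 4.328 -2.38 -4.557
vertex 3.752 -1.928 -3.567
vertex 4.826 -2.515 -3.44
endloop
endfacet
facet normal 0.118 -0.329 0.937
outer loop
vertex 4.591 -3.659 -3.054
vertex 3.915 -2.719 -2.639
vertex 3.372 -3.78 -2.943
endloop
endfacet
facet normal 0.130 -0.871 0.473
outer loop
vertex 4.591 -3.659 -3.054
vertex 3.372 -3.78 -2.943
vertex 3.948 -4.232 -3.933
endloop
endfacet
facet normal 0.659 -0.752 0.008
outer loop
vertex 4.591 -3.659 -3.054
vertex 3.948 -4.232 -3.933
vertex 4.846 -3.449 -4.239
endloop
endfacet
facet normal 0.973 -0.137 0.185
outer loop
vertex 4.591 -3.659 -3.054
vertex 4.846 -3.449 -4.239
vertex 4.826 -2.515 -3.44
endloop
endfacet
facet normal 0.639 0.125 0.759
outer loop
vertex 4.591 -3.659 -3.054
vertex 4.826 -2.515 -3.44
vertex 3.915 -2.719 -2.639
endloop
endfacet
facet normal -0.506 0.012 0.863
outer loop
vertex 3.372 -3.78 -2.943
vertex 3.915 -2.719 -2.639
vertex 2.854 -2.711 -3.261
endloop
endfacet
facet normal -0.487 -0.866 0.112
outer loop
vertex 3.948 -4.232 -3.933
vertex 3.372 -3.78 -2.943
vertex 2.874 -3.645 -4.06
endloop
endfacet
facet normal 0.370 -0.674 -0.639
outer loop
vertex 4.846 -3.449 -4.239
vertex 3.948 -4.232 -3.933
vertex 3.785 -3.441 -4.861
endloop
endfacet
facet normal 0.879 0.321 -0.353
outer loop
vertex 4.826 -2.515 -3.44
vertex 4.846 -3.449 -4.239
vertex 4.328 -2.38 -4.557
endloop
endfacet
facet normal 0.339 0.745 0.575
outer loop
vertex 3.915 -2.719 -2.639
vertex 4.826 -2.515 -3.44
vertex 3.752 -1.928 -3.567
endloop
endfacet
facet normal 0.742 0.429 -0.515
outer loop
vertex 4.794 -2.442 1.926
vertex 4.348 -2.187 1.496
vertex 4.584 -1.916 2.061
endloop
endfacet
facet normal 0.165 -0.183 0.969
outer loop
vertex 4.794 -2.442 1.926
vertex 4.584 -1.916 2.061
vertex 3.472 -2.693 2.104
endloop
endfacet
facet normal 0.742 0.428 -0.515
outer loop
vertex 4.584 -1.916 2.061
vertex 4.348 -2.187 1.496
vertex 4.197 -1.595 1.77
endloop
endfacet
facet normal -0.276 0.442 0.854
outer loop
vertex 4.584 -1.916 2.061
vertex 4.197 -1.595 1.77
vertex 3.472 -2.693 2.104
endloop
endfacet
facet normal 0.742 0.428 -0.516
outer loop
vertex 4.197 -1.595 1.77
vertex 4.348 -2.187 1.496
vertex 3.923 -1.72 1.272
endloop
endfacet
facet normal -0.763 0.587 0.272
outer loop
vertex 4.197 -1.595 1.77
vertex 3.923 -1.72 1.272
vertex 3.472 -2.693 2.104
endloop
endfacet
facet normal 0.742 0.428 -0.516
outer loop
vertex 3.923 -1.72 1.272
vertex 4.348 -2.187 1.496
vertex 3.969 -2.197 0.943
endloop
endfacet
facet normal -0.930 0.143 -0.337
outer loop
vertex 3.923 -1.72 1.272
vertex 3.969 -2.197 0.943
vertex 3.472 -2.693 2.104
endloop
endfacet
facet normal 0.742 0.427 -0.516
outer loop
vertex 3.969 -2.197 0.943
vertex 4.348 -2.187 1.496
vertex 4.3 -2.667 1.03
endloop
endfacet
facet normal -0.652 -0.555 -0.516
outer loop
vertex 3.969 -2.197 0.943
vertex 4.3 -2.667 1.03
vertex 3.472 -2.693 2.104
endloop
endfacet
facet normal 0.742 0.427 -0.517
outer loop
vertex 4.3 -2.667 1.03
vertex 4.348 -2.187 1.496
vertex 4.667 -2.776 1.467
endloop
endfacet
facet normal -0.137 -0.982 -0.130
outer loop
vertex 4.3 -2.667 1.03
vertex 4.667 -2.776 1.467
vertex 3.472 -2.693 2.104
endloop
endfacet
facet normal 0.742 0.427 -0.516
outer loop
vertex 4.667 -2.776 1.467
vertex 4.348 -2.187 1.496
vertex 4.794 -2.442 1.926
endloop
endfacet
facet normal 0.227 -0.816 0.531
outer loop
vertex 4.667 -2.776 1.467
vertex 4.794 -2.442 1.926
vertex 3.472 -2.693 2.104
endloop
endfacet

endsolid


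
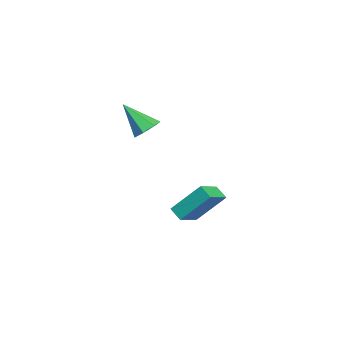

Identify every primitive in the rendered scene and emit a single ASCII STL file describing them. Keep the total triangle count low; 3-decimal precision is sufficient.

solid 
facet normal -0.729 -0.491 0.478
outer loop
vertex 1.701 -0.08 -3.235
vertex 1.743 1.325 -1.729
vertex 0.599 0.793 -4.019
endloop
endfacet
facet normal -0.020 -0.682 -0.731
outer loop
vertex 1.197 1.195 -4.411
vertex 1.701 -0.08 -3.235
vertex 0.599 0.793 -4.019
endloop
endfacet
facet normal -0.729 -0.491 0.478
outer loop
vertex 0.599 0.793 -4.019
vertex 1.743 1.325 -1.729
vertex 0.641 2.198 -2.513
endloop
endfacet
facet normal -0.684 0.543 -0.487
outer loop
vertex 0.641 2.198 -2.513
vertex 1.197 1.195 -4.411
vertex 0.599 0.793 -4.019
endloop
endfacet
facet normal 0.684 -0.543 0.487
outer loop
vertex 1.701 -0.08 -3.235
vertex 2.341 1.727 -2.121
vertex 1.743 1.325 -1.729
endloop
endfacet
facet normal -0.020 -0.682 -0.731
outer loop
vertex 2.299 0.322 -3.627
vertex 1.701 -0.08 -3.235
vertex 1.197 1.195 -4.411
endloop
endfacet
facet normal 0.684 -0.543 0.487
outer loop
vertex 2.299 0.322 -3.627
vertex 2.341 1.727 -2.121
vertex 1.701 -0.08 -3.235
endloop
endfacet
facet normal 0.020 0.682 0.731
outer loop
vertex 1.743 1.325 -1.729
vertex 2.341 1.727 -2.121
vertex 0.641 2.198 -2.513
endloop
endfacet
facet normal -0.684 0.543 -0.487
outer loop
vertex 1.239 2.6 -2.905
vertex 1.197 1.195 -4.411
vertex 0.641 2.198 -2.513
endloop
endfacet
facet normal 0.020 0.682 0.731
outer loop
vertex 0.641 2.198 -2.513
vertex 2.341 1.727 -2.121
vertex 1.239 2.6 -2.905
endloop
endfacet
facet normal 0.729 0.491 -0.478
outer loop
vertex 1.239 2.6 -2.905
vertex 2.299 0.322 -3.627
vertex 1.197 1.195 -4.411
endloop
endfacet
facet normal 0.729 0.491 -0.478
outer loop
vertex 2.341 1.727 -2.121
vertex 2.299 0.322 -3.627
vertex 1.239 2.6 -2.905
endloop
endfacet
facet normal 0.393 0.571 -0.720
outer loop
vertex 2.141 -1.359 2.287
vertex 1.434 -1.141 2.074
vertex 1.901 -0.813 2.589
endloop
endfacet
facet normal 0.655 -0.125 0.746
outer loop
vertex 2.141 -1.359 2.287
vertex 1.901 -0.813 2.589
vertex 0.706 -2.199 3.406
endloop
endfacet
facet normal 0.393 0.572 -0.720
outer loop
vertex 1.901 -0.813 2.589
vertex 1.434 -1.141 2.074
vertex 1.31 -0.515 2.503
endloop
endfacet
facet normal 0.094 0.444 0.891
outer loop
vertex 1.901 -0.813 2.589
vertex 1.31 -0.515 2.503
vertex 0.706 -2.199 3.406
endloop
endfacet
facet normal 0.392 0.572 -0.721
outer loop
vertex 1.31 -0.515 2.503
vertex 1.434 -1.141 2.074
vertex 0.811 -0.688 2.094
endloop
endfacet
facet normal -0.640 0.529 0.557
outer loop
vertex 1.31 -0.515 2.503
vertex 0.811 -0.688 2.094
vertex 0.706 -2.199 3.406
endloop
endfacet
facet normal 0.393 0.572 -0.720
outer loop
vertex 0.811 -0.688 2.094
vertex 1.434 -1.141 2.074
vertex 0.781 -1.203 1.669
endloop
endfacet
facet normal -0.998 0.064 -0.007
outer loop
vertex 0.811 -0.688 2.094
vertex 0.781 -1.203 1.669
vertex 0.706 -2.199 3.406
endloop
endfacet
facet normal 0.393 0.571 -0.721
outer loop
vertex 0.781 -1.203 1.669
vertex 1.434 -1.141 2.074
vertex 1.243 -1.672 1.549
endloop
endfacet
facet normal -0.707 -0.600 -0.375
outer loop
vertex 0.781 -1.203 1.669
vertex 1.243 -1.672 1.549
vertex 0.706 -2.199 3.406
endloop
endfacet
facet normal 0.393 0.571 -0.721
outer loop
vertex 1.243 -1.672 1.549
vertex 1.434 -1.141 2.074
vertex 1.848 -1.741 1.824
endloop
endfacet
facet normal 0.013 -0.963 -0.270
outer loop
vertex 1.243 -1.672 1.549
vertex 1.848 -1.741 1.824
vertex 0.706 -2.199 3.406
endloop
endfacet
facet normal 0.393 0.571 -0.720
outer loop
vertex 1.848 -1.741 1.824
vertex 1.434 -1.141 2.074
vertex 2.141 -1.359 2.287
endloop
endfacet
facet normal 0.618 -0.752 0.229
outer loop
vertex 1.848 -1.741 1.824
vertex 2.141 -1.359 2.287
vertex 0.706 -2.199 3.406
endloop
endfacet

endsolid


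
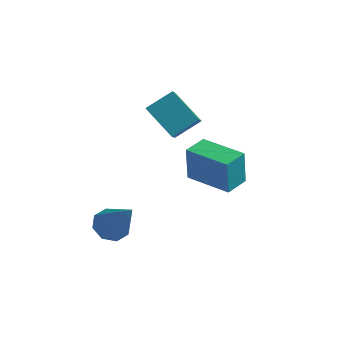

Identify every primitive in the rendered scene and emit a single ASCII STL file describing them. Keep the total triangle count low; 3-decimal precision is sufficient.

solid 
facet normal -0.531 0.277 -0.801
outer loop
vertex -3.061 -3.465 -2.698
vertex -3.611 -3.544 -2.361
vertex -3.201 -3.05 -2.462
endloop
endfacet
facet normal 0.924 0.369 -0.100
outer loop
vertex -3.061 -3.465 -2.698
vertex -3.201 -3.05 -2.462
vertex -2.629 -4.056 -0.879
endloop
endfacet
facet normal -0.530 0.276 -0.801
outer loop
vertex -3.201 -3.05 -2.462
vertex -3.611 -3.544 -2.361
vertex -3.581 -2.924 -2.167
endloop
endfacet
facet normal 0.513 0.796 0.321
outer loop
vertex -3.201 -3.05 -2.462
vertex -3.581 -2.924 -2.167
vertex -2.629 -4.056 -0.879
endloop
endfacet
facet normal -0.532 0.276 -0.801
outer loop
vertex -3.581 -2.924 -2.167
vertex -3.611 -3.544 -2.361
vertex -3.978 -3.161 -1.985
endloop
endfacet
facet normal -0.103 0.708 0.698
outer loop
vertex -3.581 -2.924 -2.167
vertex -3.978 -3.161 -1.985
vertex -2.629 -4.056 -0.879
endloop
endfacet
facet normal -0.531 0.277 -0.801
outer loop
vertex -3.978 -3.161 -1.985
vertex -3.611 -3.544 -2.361
vertex -4.161 -3.622 -2.023
endloop
endfacet
facet normal -0.562 0.156 0.812
outer loop
vertex -3.978 -3.161 -1.985
vertex -4.161 -3.622 -2.023
vertex -2.629 -4.056 -0.879
endloop
endfacet
facet normal -0.531 0.277 -0.801
outer loop
vertex -4.161 -3.622 -2.023
vertex -3.611 -3.544 -2.361
vertex -4.022 -4.037 -2.259
endloop
endfacet
facet normal -0.597 -0.538 0.595
outer loop
vertex -4.161 -3.622 -2.023
vertex -4.022 -4.037 -2.259
vertex -2.629 -4.056 -0.879
endloop
endfacet
facet normal -0.531 0.277 -0.800
outer loop
vertex -4.022 -4.037 -2.259
vertex -3.611 -3.544 -2.361
vertex -3.642 -4.163 -2.555
endloop
endfacet
facet normal -0.185 -0.967 0.174
outer loop
vertex -4.022 -4.037 -2.259
vertex -3.642 -4.163 -2.555
vertex -2.629 -4.056 -0.879
endloop
endfacet
facet normal -0.531 0.277 -0.800
outer loop
vertex -3.642 -4.163 -2.555
vertex -3.611 -3.544 -2.361
vertex -3.244 -3.926 -2.737
endloop
endfacet
facet normal 0.430 -0.879 -0.204
outer loop
vertex -3.642 -4.163 -2.555
vertex -3.244 -3.926 -2.737
vertex -2.629 -4.056 -0.879
endloop
endfacet
facet normal -0.531 0.278 -0.801
outer loop
vertex -3.244 -3.926 -2.737
vertex -3.611 -3.544 -2.361
vertex -3.061 -3.465 -2.698
endloop
endfacet
facet normal 0.890 -0.327 -0.318
outer loop
vertex -3.244 -3.926 -2.737
vertex -3.061 -3.465 -2.698
vertex -2.629 -4.056 -0.879
endloop
endfacet
facet normal -0.588 -0.629 -0.509
outer loop
vertex -3.866 -0.396 0.992
vertex -4.137 0.443 0.269
vertex -2.784 -0.748 0.176
endloop
endfacet
facet normal 0.238 -0.736 0.633
outer loop
vertex -2.143 -0.063 0.731
vertex -3.866 -0.396 0.992
vertex -2.784 -0.748 0.176
endloop
endfacet
facet normal -0.588 -0.628 -0.509
outer loop
vertex -2.784 -0.748 0.176
vertex -4.137 0.443 0.269
vertex -3.055 0.091 -0.546
endloop
endfacet
facet normal 0.773 -0.251 -0.582
outer loop
vertex -3.055 0.091 -0.546
vertex -2.143 -0.063 0.731
vertex -2.784 -0.748 0.176
endloop
endfacet
facet normal -0.773 0.252 0.582
outer loop
vertex -3.866 -0.396 0.992
vertex -3.496 1.128 0.824
vertex -4.137 0.443 0.269
endloop
endfacet
facet normal 0.238 -0.736 0.634
outer loop
vertex -3.225 0.289 1.546
vertex -3.866 -0.396 0.992
vertex -2.143 -0.063 0.731
endloop
endfacet
facet normal -0.773 0.252 0.583
outer loop
vertex -3.225 0.289 1.546
vertex -3.496 1.128 0.824
vertex -3.866 -0.396 0.992
endloop
endfacet
facet normal -0.238 0.736 -0.634
outer loop
vertex -4.137 0.443 0.269
vertex -3.496 1.128 0.824
vertex -3.055 0.091 -0.546
endloop
endfacet
facet normal 0.773 -0.252 -0.582
outer loop
vertex -2.414 0.776 0.008
vertex -2.143 -0.063 0.731
vertex -3.055 0.091 -0.546
endloop
endfacet
facet normal -0.239 0.736 -0.634
outer loop
vertex -3.055 0.091 -0.546
vertex -3.496 1.128 0.824
vertex -2.414 0.776 0.008
endloop
endfacet
facet normal 0.588 0.629 0.509
outer loop
vertex -2.414 0.776 0.008
vertex -3.225 0.289 1.546
vertex -2.143 -0.063 0.731
endloop
endfacet
facet normal 0.588 0.628 0.509
outer loop
vertex -3.496 1.128 0.824
vertex -3.225 0.289 1.546
vertex -2.414 0.776 0.008
endloop
endfacet
facet normal -0.966 0.254 -0.057
outer loop
vertex -2.327 -0.675 -0.388
vertex -2.098 0.195 -0.389
vertex -2.255 -0.695 -1.705
endloop
endfacet
facet normal -0.255 -0.967 0.001
outer loop
vertex -0.662 -1.115 -1.611
vertex -2.327 -0.675 -0.388
vertex -2.255 -0.695 -1.705
endloop
endfacet
facet normal -0.965 0.255 -0.057
outer loop
vertex -2.255 -0.695 -1.705
vertex -2.098 0.195 -0.389
vertex -2.025 0.175 -1.706
endloop
endfacet
facet normal 0.055 -0.016 -0.998
outer loop
vertex -2.025 0.175 -1.706
vertex -0.662 -1.115 -1.611
vertex -2.255 -0.695 -1.705
endloop
endfacet
facet normal -0.055 0.016 0.998
outer loop
vertex -2.327 -0.675 -0.388
vertex -0.505 -0.225 -0.295
vertex -2.098 0.195 -0.389
endloop
endfacet
facet normal -0.255 -0.967 0.001
outer loop
vertex -0.735 -1.095 -0.294
vertex -2.327 -0.675 -0.388
vertex -0.662 -1.115 -1.611
endloop
endfacet
facet normal -0.055 0.016 0.998
outer loop
vertex -0.735 -1.095 -0.294
vertex -0.505 -0.225 -0.295
vertex -2.327 -0.675 -0.388
endloop
endfacet
facet normal 0.255 0.967 -0.001
outer loop
vertex -2.098 0.195 -0.389
vertex -0.505 -0.225 -0.295
vertex -2.025 0.175 -1.706
endloop
endfacet
facet normal 0.055 -0.016 -0.998
outer loop
vertex -0.433 -0.245 -1.612
vertex -0.662 -1.115 -1.611
vertex -2.025 0.175 -1.706
endloop
endfacet
facet normal 0.255 0.967 -0.001
outer loop
vertex -2.025 0.175 -1.706
vertex -0.505 -0.225 -0.295
vertex -0.433 -0.245 -1.612
endloop
endfacet
facet normal 0.965 -0.254 0.057
outer loop
vertex -0.433 -0.245 -1.612
vertex -0.735 -1.095 -0.294
vertex -0.662 -1.115 -1.611
endloop
endfacet
facet normal 0.965 -0.255 0.057
outer loop
vertex -0.505 -0.225 -0.295
vertex -0.735 -1.095 -0.294
vertex -0.433 -0.245 -1.612
endloop
endfacet

endsolid


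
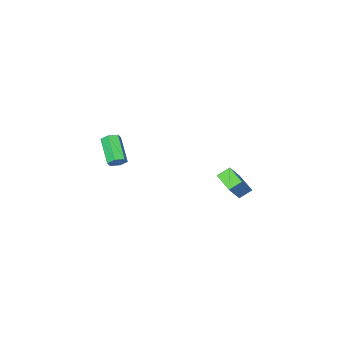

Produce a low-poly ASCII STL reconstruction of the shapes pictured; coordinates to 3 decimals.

solid 
facet normal 0.247 0.754 -0.608
outer loop
vertex 4.342 -2.189 2.428
vertex 4.12 -1.838 2.773
vertex 4.641 -1.97 2.821
endloop
endfacet
facet normal 0.796 -0.516 -0.318
outer loop
vertex 4.342 -2.189 2.428
vertex 4.641 -1.97 2.821
vertex 3.923 -3.472 3.461
endloop
endfacet
facet normal 0.795 -0.516 -0.319
outer loop
vertex 3.923 -3.472 3.461
vertex 4.641 -1.97 2.821
vertex 4.222 -3.254 3.854
endloop
endfacet
facet normal -0.246 -0.756 0.606
outer loop
vertex 3.923 -3.472 3.461
vertex 4.222 -3.254 3.854
vertex 3.7 -3.122 3.807
endloop
endfacet
facet normal 0.247 0.755 -0.607
outer loop
vertex 4.641 -1.97 2.821
vertex 4.12 -1.838 2.773
vertex 4.419 -1.62 3.166
endloop
endfacet
facet normal 0.877 0.092 0.471
outer loop
vertex 4.641 -1.97 2.821
vertex 4.419 -1.62 3.166
vertex 4.222 -3.254 3.854
endloop
endfacet
facet normal 0.877 0.092 0.471
outer loop
vertex 4.222 -3.254 3.854
vertex 4.419 -1.62 3.166
vertex 4.0 -2.903 4.199
endloop
endfacet
facet normal -0.246 -0.754 0.609
outer loop
vertex 4.222 -3.254 3.854
vertex 4.0 -2.903 4.199
vertex 3.7 -3.122 3.807
endloop
endfacet
facet normal 0.246 0.756 -0.606
outer loop
vertex 4.419 -1.62 3.166
vertex 4.12 -1.838 2.773
vertex 3.897 -1.488 3.119
endloop
endfacet
facet normal 0.083 0.608 0.789
outer loop
vertex 4.419 -1.62 3.166
vertex 3.897 -1.488 3.119
vertex 4.0 -2.903 4.199
endloop
endfacet
facet normal 0.083 0.608 0.789
outer loop
vertex 4.0 -2.903 4.199
vertex 3.897 -1.488 3.119
vertex 3.478 -2.771 4.152
endloop
endfacet
facet normal -0.246 -0.754 0.609
outer loop
vertex 4.0 -2.903 4.199
vertex 3.478 -2.771 4.152
vertex 3.7 -3.122 3.807
endloop
endfacet
facet normal 0.246 0.756 -0.606
outer loop
vertex 3.897 -1.488 3.119
vertex 4.12 -1.838 2.773
vertex 3.598 -1.706 2.726
endloop
endfacet
facet normal -0.795 0.516 0.319
outer loop
vertex 3.897 -1.488 3.119
vertex 3.598 -1.706 2.726
vertex 3.478 -2.771 4.152
endloop
endfacet
facet normal -0.796 0.516 0.318
outer loop
vertex 3.478 -2.771 4.152
vertex 3.598 -1.706 2.726
vertex 3.179 -2.99 3.759
endloop
endfacet
facet normal -0.247 -0.754 0.608
outer loop
vertex 3.478 -2.771 4.152
vertex 3.179 -2.99 3.759
vertex 3.7 -3.122 3.807
endloop
endfacet
facet normal 0.246 0.754 -0.609
outer loop
vertex 3.598 -1.706 2.726
vertex 4.12 -1.838 2.773
vertex 3.82 -2.057 2.381
endloop
endfacet
facet normal -0.877 -0.092 -0.471
outer loop
vertex 3.598 -1.706 2.726
vertex 3.82 -2.057 2.381
vertex 3.179 -2.99 3.759
endloop
endfacet
facet normal -0.877 -0.092 -0.471
outer loop
vertex 3.179 -2.99 3.759
vertex 3.82 -2.057 2.381
vertex 3.401 -3.34 3.414
endloop
endfacet
facet normal -0.247 -0.755 0.607
outer loop
vertex 3.179 -2.99 3.759
vertex 3.401 -3.34 3.414
vertex 3.7 -3.122 3.807
endloop
endfacet
facet normal 0.246 0.754 -0.609
outer loop
vertex 3.82 -2.057 2.381
vertex 4.12 -1.838 2.773
vertex 4.342 -2.189 2.428
endloop
endfacet
facet normal -0.083 -0.608 -0.789
outer loop
vertex 3.82 -2.057 2.381
vertex 4.342 -2.189 2.428
vertex 3.401 -3.34 3.414
endloop
endfacet
facet normal -0.083 -0.608 -0.789
outer loop
vertex 3.401 -3.34 3.414
vertex 4.342 -2.189 2.428
vertex 3.923 -3.472 3.461
endloop
endfacet
facet normal -0.246 -0.756 0.606
outer loop
vertex 3.401 -3.34 3.414
vertex 3.923 -3.472 3.461
vertex 3.7 -3.122 3.807
endloop
endfacet
facet normal -0.618 -0.175 -0.767
outer loop
vertex -4.067 -2.567 -1.349
vertex -3.936 -1.274 -1.75
vertex -3.388 -2.79 -1.845
endloop
endfacet
facet normal -0.097 -0.951 0.294
outer loop
vertex -2.524 -2.546 -0.77
vertex -4.067 -2.567 -1.349
vertex -3.388 -2.79 -1.845
endloop
endfacet
facet normal -0.616 -0.175 -0.768
outer loop
vertex -3.388 -2.79 -1.845
vertex -3.936 -1.274 -1.75
vertex -3.256 -1.497 -2.245
endloop
endfacet
facet normal 0.781 -0.256 -0.570
outer loop
vertex -3.256 -1.497 -2.245
vertex -2.524 -2.546 -0.77
vertex -3.388 -2.79 -1.845
endloop
endfacet
facet normal -0.781 0.256 0.570
outer loop
vertex -4.067 -2.567 -1.349
vertex -3.072 -1.03 -0.675
vertex -3.936 -1.274 -1.75
endloop
endfacet
facet normal -0.098 -0.951 0.294
outer loop
vertex -3.204 -2.323 -0.275
vertex -4.067 -2.567 -1.349
vertex -2.524 -2.546 -0.77
endloop
endfacet
facet normal -0.781 0.256 0.570
outer loop
vertex -3.204 -2.323 -0.275
vertex -3.072 -1.03 -0.675
vertex -4.067 -2.567 -1.349
endloop
endfacet
facet normal 0.098 0.951 -0.294
outer loop
vertex -3.936 -1.274 -1.75
vertex -3.072 -1.03 -0.675
vertex -3.256 -1.497 -2.245
endloop
endfacet
facet normal 0.781 -0.256 -0.570
outer loop
vertex -2.393 -1.253 -1.171
vertex -2.524 -2.546 -0.77
vertex -3.256 -1.497 -2.245
endloop
endfacet
facet normal 0.097 0.951 -0.294
outer loop
vertex -3.256 -1.497 -2.245
vertex -3.072 -1.03 -0.675
vertex -2.393 -1.253 -1.171
endloop
endfacet
facet normal 0.616 0.176 0.768
outer loop
vertex -2.393 -1.253 -1.171
vertex -3.204 -2.323 -0.275
vertex -2.524 -2.546 -0.77
endloop
endfacet
facet normal 0.618 0.174 0.767
outer loop
vertex -3.072 -1.03 -0.675
vertex -3.204 -2.323 -0.275
vertex -2.393 -1.253 -1.171
endloop
endfacet

endsolid


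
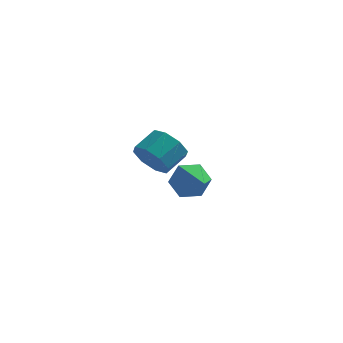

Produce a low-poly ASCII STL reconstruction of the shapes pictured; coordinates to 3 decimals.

solid 
facet normal -0.537 0.756 -0.374
outer loop
vertex -0.011 2.632 -1.776
vertex -0.569 2.675 -0.888
vertex 0.306 3.247 -0.987
endloop
endfacet
facet normal 0.940 -0.053 -0.337
outer loop
vertex -0.011 2.632 -1.776
vertex 0.306 3.247 -0.987
vertex 0.489 1.185 -0.152
endloop
endfacet
facet normal -0.537 0.757 -0.373
outer loop
vertex 0.306 3.247 -0.987
vertex -0.569 2.675 -0.888
vertex -0.251 3.29 -0.098
endloop
endfacet
facet normal 0.821 0.276 0.501
outer loop
vertex 0.306 3.247 -0.987
vertex -0.251 3.29 -0.098
vertex 0.489 1.185 -0.152
endloop
endfacet
facet normal -0.537 0.757 -0.373
outer loop
vertex -0.251 3.29 -0.098
vertex -0.569 2.675 -0.888
vertex -1.126 2.718 0.001
endloop
endfacet
facet normal 0.105 0.011 0.994
outer loop
vertex -0.251 3.29 -0.098
vertex -1.126 2.718 0.001
vertex 0.489 1.185 -0.152
endloop
endfacet
facet normal -0.536 0.757 -0.373
outer loop
vertex -1.126 2.718 0.001
vertex -0.569 2.675 -0.888
vertex -1.444 2.104 -0.789
endloop
endfacet
facet normal -0.490 -0.581 0.649
outer loop
vertex -1.126 2.718 0.001
vertex -1.444 2.104 -0.789
vertex 0.489 1.185 -0.152
endloop
endfacet
facet normal -0.536 0.757 -0.374
outer loop
vertex -1.444 2.104 -0.789
vertex -0.569 2.675 -0.888
vertex -0.886 2.06 -1.678
endloop
endfacet
facet normal -0.371 -0.910 -0.188
outer loop
vertex -1.444 2.104 -0.789
vertex -0.886 2.06 -1.678
vertex 0.489 1.185 -0.152
endloop
endfacet
facet normal -0.536 0.757 -0.374
outer loop
vertex -0.886 2.06 -1.678
vertex -0.569 2.675 -0.888
vertex -0.011 2.632 -1.776
endloop
endfacet
facet normal 0.346 -0.645 -0.681
outer loop
vertex -0.886 2.06 -1.678
vertex -0.011 2.632 -1.776
vertex 0.489 1.185 -0.152
endloop
endfacet
facet normal -0.449 -0.763 -0.465
outer loop
vertex -0.033 -3.349 2.84
vertex -0.7 -3.402 3.57
vertex -0.639 -2.914 2.711
endloop
endfacet
facet normal 0.397 0.296 -0.869
outer loop
vertex -0.033 -3.349 2.84
vertex -0.639 -2.914 2.711
vertex 0.546 -2.365 3.44
endloop
endfacet
facet normal 0.397 0.296 -0.869
outer loop
vertex 0.546 -2.365 3.44
vertex -0.639 -2.914 2.711
vertex -0.06 -1.93 3.311
endloop
endfacet
facet normal 0.449 0.763 0.465
outer loop
vertex 0.546 -2.365 3.44
vertex -0.06 -1.93 3.311
vertex -0.12 -2.418 4.17
endloop
endfacet
facet normal -0.449 -0.763 -0.465
outer loop
vertex -0.639 -2.914 2.711
vertex -0.7 -3.402 3.57
vertex -1.281 -2.764 3.085
endloop
endfacet
facet normal -0.284 0.616 -0.735
outer loop
vertex -0.639 -2.914 2.711
vertex -1.281 -2.764 3.085
vertex -0.06 -1.93 3.311
endloop
endfacet
facet normal -0.284 0.616 -0.735
outer loop
vertex -0.06 -1.93 3.311
vertex -1.281 -2.764 3.085
vertex -0.702 -1.78 3.685
endloop
endfacet
facet normal 0.449 0.763 0.465
outer loop
vertex -0.06 -1.93 3.311
vertex -0.702 -1.78 3.685
vertex -0.12 -2.418 4.17
endloop
endfacet
facet normal -0.449 -0.763 -0.465
outer loop
vertex -1.281 -2.764 3.085
vertex -0.7 -3.402 3.57
vertex -1.582 -2.988 3.743
endloop
endfacet
facet normal -0.800 0.575 -0.170
outer loop
vertex -1.281 -2.764 3.085
vertex -1.582 -2.988 3.743
vertex -0.702 -1.78 3.685
endloop
endfacet
facet normal -0.800 0.575 -0.170
outer loop
vertex -0.702 -1.78 3.685
vertex -1.582 -2.988 3.743
vertex -1.003 -2.004 4.343
endloop
endfacet
facet normal 0.449 0.763 0.465
outer loop
vertex -0.702 -1.78 3.685
vertex -1.003 -2.004 4.343
vertex -0.12 -2.418 4.17
endloop
endfacet
facet normal -0.449 -0.763 -0.465
outer loop
vertex -1.582 -2.988 3.743
vertex -0.7 -3.402 3.57
vertex -1.366 -3.455 4.3
endloop
endfacet
facet normal -0.847 0.197 0.494
outer loop
vertex -1.582 -2.988 3.743
vertex -1.366 -3.455 4.3
vertex -1.003 -2.004 4.343
endloop
endfacet
facet normal -0.847 0.197 0.494
outer loop
vertex -1.003 -2.004 4.343
vertex -1.366 -3.455 4.3
vertex -0.787 -2.471 4.9
endloop
endfacet
facet normal 0.449 0.763 0.465
outer loop
vertex -1.003 -2.004 4.343
vertex -0.787 -2.471 4.9
vertex -0.12 -2.418 4.17
endloop
endfacet
facet normal -0.449 -0.763 -0.465
outer loop
vertex -1.366 -3.455 4.3
vertex -0.7 -3.402 3.57
vertex -0.76 -3.89 4.429
endloop
endfacet
facet normal -0.397 -0.296 0.869
outer loop
vertex -1.366 -3.455 4.3
vertex -0.76 -3.89 4.429
vertex -0.787 -2.471 4.9
endloop
endfacet
facet normal -0.397 -0.296 0.869
outer loop
vertex -0.787 -2.471 4.9
vertex -0.76 -3.89 4.429
vertex -0.181 -2.906 5.029
endloop
endfacet
facet normal 0.449 0.763 0.465
outer loop
vertex -0.787 -2.471 4.9
vertex -0.181 -2.906 5.029
vertex -0.12 -2.418 4.17
endloop
endfacet
facet normal -0.449 -0.763 -0.465
outer loop
vertex -0.76 -3.89 4.429
vertex -0.7 -3.402 3.57
vertex -0.118 -4.04 4.055
endloop
endfacet
facet normal 0.284 -0.616 0.735
outer loop
vertex -0.76 -3.89 4.429
vertex -0.118 -4.04 4.055
vertex -0.181 -2.906 5.029
endloop
endfacet
facet normal 0.284 -0.616 0.735
outer loop
vertex -0.181 -2.906 5.029
vertex -0.118 -4.04 4.055
vertex 0.461 -3.056 4.655
endloop
endfacet
facet normal 0.449 0.763 0.465
outer loop
vertex -0.181 -2.906 5.029
vertex 0.461 -3.056 4.655
vertex -0.12 -2.418 4.17
endloop
endfacet
facet normal -0.449 -0.763 -0.465
outer loop
vertex -0.118 -4.04 4.055
vertex -0.7 -3.402 3.57
vertex 0.183 -3.816 3.397
endloop
endfacet
facet normal 0.800 -0.575 0.170
outer loop
vertex -0.118 -4.04 4.055
vertex 0.183 -3.816 3.397
vertex 0.461 -3.056 4.655
endloop
endfacet
facet normal 0.800 -0.575 0.170
outer loop
vertex 0.461 -3.056 4.655
vertex 0.183 -3.816 3.397
vertex 0.762 -2.832 3.997
endloop
endfacet
facet normal 0.449 0.763 0.465
outer loop
vertex 0.461 -3.056 4.655
vertex 0.762 -2.832 3.997
vertex -0.12 -2.418 4.17
endloop
endfacet
facet normal -0.449 -0.763 -0.465
outer loop
vertex 0.183 -3.816 3.397
vertex -0.7 -3.402 3.57
vertex -0.033 -3.349 2.84
endloop
endfacet
facet normal 0.847 -0.197 -0.494
outer loop
vertex 0.183 -3.816 3.397
vertex -0.033 -3.349 2.84
vertex 0.762 -2.832 3.997
endloop
endfacet
facet normal 0.847 -0.197 -0.494
outer loop
vertex 0.762 -2.832 3.997
vertex -0.033 -3.349 2.84
vertex 0.546 -2.365 3.44
endloop
endfacet
facet normal 0.449 0.763 0.465
outer loop
vertex 0.762 -2.832 3.997
vertex 0.546 -2.365 3.44
vertex -0.12 -2.418 4.17
endloop
endfacet

endsolid
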